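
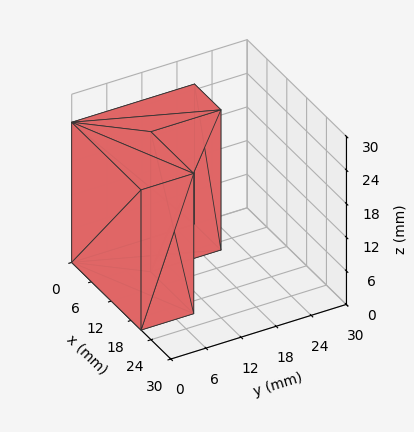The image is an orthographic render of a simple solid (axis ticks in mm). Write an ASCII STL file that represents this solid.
Reading the render: the shape is an L-shaped prism: outer 21 × 21 mm, arm thicknesses ≈ 9 mm (horizontal) and 8 mm (vertical), extruded 25 mm in z (dimensions read to the nearest mm from the axis ticks). For the STL, each face is triangulated and given an outward normal.

solid part
  facet normal 0.0000 0.0000 -1.0000
    outer loop
      vertex 21.000 9.000 0.000
      vertex 21.000 0.000 0.000
      vertex 0.000 0.000 0.000
    endloop
  endfacet
  facet normal 0.0000 0.0000 -1.0000
    outer loop
      vertex 8.000 9.000 0.000
      vertex 21.000 9.000 0.000
      vertex 0.000 0.000 0.000
    endloop
  endfacet
  facet normal 0.0000 0.0000 -1.0000
    outer loop
      vertex 8.000 21.000 0.000
      vertex 8.000 9.000 0.000
      vertex 0.000 0.000 0.000
    endloop
  endfacet
  facet normal 0.0000 0.0000 -1.0000
    outer loop
      vertex 0.000 21.000 0.000
      vertex 8.000 21.000 0.000
      vertex 0.000 0.000 0.000
    endloop
  endfacet
  facet normal 0.0000 0.0000 1.0000
    outer loop
      vertex 0.000 0.000 25.000
      vertex 21.000 0.000 25.000
      vertex 21.000 9.000 25.000
    endloop
  endfacet
  facet normal 0.0000 0.0000 1.0000
    outer loop
      vertex 0.000 0.000 25.000
      vertex 21.000 9.000 25.000
      vertex 8.000 9.000 25.000
    endloop
  endfacet
  facet normal 0.0000 0.0000 1.0000
    outer loop
      vertex 0.000 0.000 25.000
      vertex 8.000 9.000 25.000
      vertex 8.000 21.000 25.000
    endloop
  endfacet
  facet normal 0.0000 0.0000 1.0000
    outer loop
      vertex 0.000 0.000 25.000
      vertex 8.000 21.000 25.000
      vertex 0.000 21.000 25.000
    endloop
  endfacet
  facet normal 0.0000 -1.0000 0.0000
    outer loop
      vertex 0.000 0.000 0.000
      vertex 21.000 0.000 0.000
      vertex 21.000 0.000 25.000
    endloop
  endfacet
  facet normal 0.0000 -1.0000 0.0000
    outer loop
      vertex 0.000 0.000 0.000
      vertex 21.000 0.000 25.000
      vertex 0.000 0.000 25.000
    endloop
  endfacet
  facet normal 1.0000 0.0000 0.0000
    outer loop
      vertex 21.000 0.000 0.000
      vertex 21.000 9.000 0.000
      vertex 21.000 9.000 25.000
    endloop
  endfacet
  facet normal 1.0000 0.0000 0.0000
    outer loop
      vertex 21.000 0.000 0.000
      vertex 21.000 9.000 25.000
      vertex 21.000 0.000 25.000
    endloop
  endfacet
  facet normal 0.0000 1.0000 0.0000
    outer loop
      vertex 21.000 9.000 0.000
      vertex 8.000 9.000 0.000
      vertex 8.000 9.000 25.000
    endloop
  endfacet
  facet normal 0.0000 1.0000 0.0000
    outer loop
      vertex 21.000 9.000 0.000
      vertex 8.000 9.000 25.000
      vertex 21.000 9.000 25.000
    endloop
  endfacet
  facet normal 1.0000 0.0000 0.0000
    outer loop
      vertex 8.000 9.000 0.000
      vertex 8.000 21.000 0.000
      vertex 8.000 21.000 25.000
    endloop
  endfacet
  facet normal 1.0000 0.0000 0.0000
    outer loop
      vertex 8.000 9.000 0.000
      vertex 8.000 21.000 25.000
      vertex 8.000 9.000 25.000
    endloop
  endfacet
  facet normal 0.0000 1.0000 0.0000
    outer loop
      vertex 8.000 21.000 0.000
      vertex 0.000 21.000 0.000
      vertex 0.000 21.000 25.000
    endloop
  endfacet
  facet normal 0.0000 1.0000 0.0000
    outer loop
      vertex 8.000 21.000 0.000
      vertex 0.000 21.000 25.000
      vertex 8.000 21.000 25.000
    endloop
  endfacet
  facet normal -1.0000 0.0000 0.0000
    outer loop
      vertex 0.000 21.000 0.000
      vertex 0.000 0.000 0.000
      vertex 0.000 0.000 25.000
    endloop
  endfacet
  facet normal -1.0000 0.0000 0.0000
    outer loop
      vertex 0.000 21.000 0.000
      vertex 0.000 0.000 25.000
      vertex 0.000 21.000 25.000
    endloop
  endfacet
endsolid part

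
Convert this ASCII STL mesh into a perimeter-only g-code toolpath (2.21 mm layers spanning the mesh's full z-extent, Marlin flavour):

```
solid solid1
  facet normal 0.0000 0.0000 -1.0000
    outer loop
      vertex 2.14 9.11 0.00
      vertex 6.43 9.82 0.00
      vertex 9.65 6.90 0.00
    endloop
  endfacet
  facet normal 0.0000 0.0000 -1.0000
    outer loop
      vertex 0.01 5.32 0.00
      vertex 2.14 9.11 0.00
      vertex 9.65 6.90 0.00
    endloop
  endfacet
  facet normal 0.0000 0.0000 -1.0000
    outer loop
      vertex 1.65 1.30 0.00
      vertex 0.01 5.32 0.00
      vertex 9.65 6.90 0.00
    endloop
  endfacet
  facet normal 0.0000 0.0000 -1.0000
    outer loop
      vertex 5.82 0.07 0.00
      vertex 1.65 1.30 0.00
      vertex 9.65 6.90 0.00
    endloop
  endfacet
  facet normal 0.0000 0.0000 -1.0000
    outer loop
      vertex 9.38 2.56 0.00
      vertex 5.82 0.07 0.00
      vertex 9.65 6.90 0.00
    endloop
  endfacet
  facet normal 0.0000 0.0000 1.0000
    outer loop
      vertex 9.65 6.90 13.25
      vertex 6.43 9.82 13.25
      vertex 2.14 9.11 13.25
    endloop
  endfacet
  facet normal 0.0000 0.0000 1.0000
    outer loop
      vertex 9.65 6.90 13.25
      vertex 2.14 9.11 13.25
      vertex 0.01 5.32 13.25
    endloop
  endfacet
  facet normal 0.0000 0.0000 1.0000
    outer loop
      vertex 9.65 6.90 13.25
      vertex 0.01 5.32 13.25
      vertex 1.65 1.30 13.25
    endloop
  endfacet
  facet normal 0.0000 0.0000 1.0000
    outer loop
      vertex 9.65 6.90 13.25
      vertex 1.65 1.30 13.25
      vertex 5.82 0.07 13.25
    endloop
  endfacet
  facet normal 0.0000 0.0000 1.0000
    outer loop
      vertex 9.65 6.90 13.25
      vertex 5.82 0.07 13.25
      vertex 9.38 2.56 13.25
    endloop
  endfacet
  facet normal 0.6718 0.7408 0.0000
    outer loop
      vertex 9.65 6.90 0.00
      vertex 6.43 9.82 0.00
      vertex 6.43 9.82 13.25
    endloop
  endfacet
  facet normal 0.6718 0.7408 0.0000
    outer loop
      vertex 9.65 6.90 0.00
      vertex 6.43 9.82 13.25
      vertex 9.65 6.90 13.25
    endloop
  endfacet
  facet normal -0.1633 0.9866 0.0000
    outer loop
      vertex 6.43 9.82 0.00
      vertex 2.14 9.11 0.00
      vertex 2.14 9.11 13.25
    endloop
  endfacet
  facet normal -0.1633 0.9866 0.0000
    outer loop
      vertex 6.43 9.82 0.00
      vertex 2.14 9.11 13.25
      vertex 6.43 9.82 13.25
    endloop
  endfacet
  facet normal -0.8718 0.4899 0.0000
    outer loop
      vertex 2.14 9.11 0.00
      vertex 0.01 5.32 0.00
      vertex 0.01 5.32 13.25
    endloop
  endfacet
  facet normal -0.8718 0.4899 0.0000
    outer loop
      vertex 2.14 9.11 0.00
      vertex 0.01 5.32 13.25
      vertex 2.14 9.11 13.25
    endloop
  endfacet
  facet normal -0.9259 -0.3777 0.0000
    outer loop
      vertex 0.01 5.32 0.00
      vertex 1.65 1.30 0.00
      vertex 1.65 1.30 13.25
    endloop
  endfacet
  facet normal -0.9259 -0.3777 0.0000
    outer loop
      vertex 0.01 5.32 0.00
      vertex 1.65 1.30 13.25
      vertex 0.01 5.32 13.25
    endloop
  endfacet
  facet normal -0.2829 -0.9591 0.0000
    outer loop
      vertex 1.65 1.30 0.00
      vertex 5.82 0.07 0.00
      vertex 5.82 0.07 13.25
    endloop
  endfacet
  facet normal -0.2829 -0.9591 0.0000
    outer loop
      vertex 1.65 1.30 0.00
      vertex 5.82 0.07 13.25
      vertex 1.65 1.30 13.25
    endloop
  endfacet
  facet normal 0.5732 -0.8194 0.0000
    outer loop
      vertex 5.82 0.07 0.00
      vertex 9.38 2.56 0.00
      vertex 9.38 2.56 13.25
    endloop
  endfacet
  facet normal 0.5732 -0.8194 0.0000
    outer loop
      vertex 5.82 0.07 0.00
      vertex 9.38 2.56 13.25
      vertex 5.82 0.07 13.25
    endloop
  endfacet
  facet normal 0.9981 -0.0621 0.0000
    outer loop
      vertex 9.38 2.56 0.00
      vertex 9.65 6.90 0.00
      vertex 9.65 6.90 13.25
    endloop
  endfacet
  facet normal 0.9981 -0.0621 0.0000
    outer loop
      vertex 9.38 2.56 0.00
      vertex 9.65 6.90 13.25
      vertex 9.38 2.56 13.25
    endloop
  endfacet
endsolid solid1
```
; perimeter-only toolpath
G21 ; units = mm
G90 ; absolute positioning
G28 ; home
; layer 1
G0 Z2.21
G0 X9.65 Y6.90
G1 X6.43 Y9.82
G1 X2.14 Y9.11
G1 X0.01 Y5.32
G1 X1.65 Y1.30
G1 X5.82 Y0.07
G1 X9.38 Y2.56
G1 X9.65 Y6.90
; layer 2
G0 Z4.42
G0 X9.65 Y6.90
G1 X6.43 Y9.82
G1 X2.14 Y9.11
G1 X0.01 Y5.32
G1 X1.65 Y1.30
G1 X5.82 Y0.07
G1 X9.38 Y2.56
G1 X9.65 Y6.90
; layer 3
G0 Z6.62
G0 X9.65 Y6.90
G1 X6.43 Y9.82
G1 X2.14 Y9.11
G1 X0.01 Y5.32
G1 X1.65 Y1.30
G1 X5.82 Y0.07
G1 X9.38 Y2.56
G1 X9.65 Y6.90
; layer 4
G0 Z8.83
G0 X9.65 Y6.90
G1 X6.43 Y9.82
G1 X2.14 Y9.11
G1 X0.01 Y5.32
G1 X1.65 Y1.30
G1 X5.82 Y0.07
G1 X9.38 Y2.56
G1 X9.65 Y6.90
; layer 5
G0 Z11.04
G0 X9.65 Y6.90
G1 X6.43 Y9.82
G1 X2.14 Y9.11
G1 X0.01 Y5.32
G1 X1.65 Y1.30
G1 X5.82 Y0.07
G1 X9.38 Y2.56
G1 X9.65 Y6.90
; layer 6
G0 Z13.25
G0 X9.65 Y6.90
G1 X6.43 Y9.82
G1 X2.14 Y9.11
G1 X0.01 Y5.32
G1 X1.65 Y1.30
G1 X5.82 Y0.07
G1 X9.38 Y2.56
G1 X9.65 Y6.90
M2 ; end

The solid is a regular 7-sided prism (a cylinder approximated with 7 flat sides), circumscribed radius ≈ 5.01 mm, height ≈ 13.2 mm. Slicing at Δz = 2.21 mm — 6 equal slices spanning the solid's height, so layer i sits at z = i·h/6 — gives 6 non-empty perimeters. Each is a 7-segment closed polygon; G0 lifts to the layer z and rapids to the start vertex, then G1 traces the edges.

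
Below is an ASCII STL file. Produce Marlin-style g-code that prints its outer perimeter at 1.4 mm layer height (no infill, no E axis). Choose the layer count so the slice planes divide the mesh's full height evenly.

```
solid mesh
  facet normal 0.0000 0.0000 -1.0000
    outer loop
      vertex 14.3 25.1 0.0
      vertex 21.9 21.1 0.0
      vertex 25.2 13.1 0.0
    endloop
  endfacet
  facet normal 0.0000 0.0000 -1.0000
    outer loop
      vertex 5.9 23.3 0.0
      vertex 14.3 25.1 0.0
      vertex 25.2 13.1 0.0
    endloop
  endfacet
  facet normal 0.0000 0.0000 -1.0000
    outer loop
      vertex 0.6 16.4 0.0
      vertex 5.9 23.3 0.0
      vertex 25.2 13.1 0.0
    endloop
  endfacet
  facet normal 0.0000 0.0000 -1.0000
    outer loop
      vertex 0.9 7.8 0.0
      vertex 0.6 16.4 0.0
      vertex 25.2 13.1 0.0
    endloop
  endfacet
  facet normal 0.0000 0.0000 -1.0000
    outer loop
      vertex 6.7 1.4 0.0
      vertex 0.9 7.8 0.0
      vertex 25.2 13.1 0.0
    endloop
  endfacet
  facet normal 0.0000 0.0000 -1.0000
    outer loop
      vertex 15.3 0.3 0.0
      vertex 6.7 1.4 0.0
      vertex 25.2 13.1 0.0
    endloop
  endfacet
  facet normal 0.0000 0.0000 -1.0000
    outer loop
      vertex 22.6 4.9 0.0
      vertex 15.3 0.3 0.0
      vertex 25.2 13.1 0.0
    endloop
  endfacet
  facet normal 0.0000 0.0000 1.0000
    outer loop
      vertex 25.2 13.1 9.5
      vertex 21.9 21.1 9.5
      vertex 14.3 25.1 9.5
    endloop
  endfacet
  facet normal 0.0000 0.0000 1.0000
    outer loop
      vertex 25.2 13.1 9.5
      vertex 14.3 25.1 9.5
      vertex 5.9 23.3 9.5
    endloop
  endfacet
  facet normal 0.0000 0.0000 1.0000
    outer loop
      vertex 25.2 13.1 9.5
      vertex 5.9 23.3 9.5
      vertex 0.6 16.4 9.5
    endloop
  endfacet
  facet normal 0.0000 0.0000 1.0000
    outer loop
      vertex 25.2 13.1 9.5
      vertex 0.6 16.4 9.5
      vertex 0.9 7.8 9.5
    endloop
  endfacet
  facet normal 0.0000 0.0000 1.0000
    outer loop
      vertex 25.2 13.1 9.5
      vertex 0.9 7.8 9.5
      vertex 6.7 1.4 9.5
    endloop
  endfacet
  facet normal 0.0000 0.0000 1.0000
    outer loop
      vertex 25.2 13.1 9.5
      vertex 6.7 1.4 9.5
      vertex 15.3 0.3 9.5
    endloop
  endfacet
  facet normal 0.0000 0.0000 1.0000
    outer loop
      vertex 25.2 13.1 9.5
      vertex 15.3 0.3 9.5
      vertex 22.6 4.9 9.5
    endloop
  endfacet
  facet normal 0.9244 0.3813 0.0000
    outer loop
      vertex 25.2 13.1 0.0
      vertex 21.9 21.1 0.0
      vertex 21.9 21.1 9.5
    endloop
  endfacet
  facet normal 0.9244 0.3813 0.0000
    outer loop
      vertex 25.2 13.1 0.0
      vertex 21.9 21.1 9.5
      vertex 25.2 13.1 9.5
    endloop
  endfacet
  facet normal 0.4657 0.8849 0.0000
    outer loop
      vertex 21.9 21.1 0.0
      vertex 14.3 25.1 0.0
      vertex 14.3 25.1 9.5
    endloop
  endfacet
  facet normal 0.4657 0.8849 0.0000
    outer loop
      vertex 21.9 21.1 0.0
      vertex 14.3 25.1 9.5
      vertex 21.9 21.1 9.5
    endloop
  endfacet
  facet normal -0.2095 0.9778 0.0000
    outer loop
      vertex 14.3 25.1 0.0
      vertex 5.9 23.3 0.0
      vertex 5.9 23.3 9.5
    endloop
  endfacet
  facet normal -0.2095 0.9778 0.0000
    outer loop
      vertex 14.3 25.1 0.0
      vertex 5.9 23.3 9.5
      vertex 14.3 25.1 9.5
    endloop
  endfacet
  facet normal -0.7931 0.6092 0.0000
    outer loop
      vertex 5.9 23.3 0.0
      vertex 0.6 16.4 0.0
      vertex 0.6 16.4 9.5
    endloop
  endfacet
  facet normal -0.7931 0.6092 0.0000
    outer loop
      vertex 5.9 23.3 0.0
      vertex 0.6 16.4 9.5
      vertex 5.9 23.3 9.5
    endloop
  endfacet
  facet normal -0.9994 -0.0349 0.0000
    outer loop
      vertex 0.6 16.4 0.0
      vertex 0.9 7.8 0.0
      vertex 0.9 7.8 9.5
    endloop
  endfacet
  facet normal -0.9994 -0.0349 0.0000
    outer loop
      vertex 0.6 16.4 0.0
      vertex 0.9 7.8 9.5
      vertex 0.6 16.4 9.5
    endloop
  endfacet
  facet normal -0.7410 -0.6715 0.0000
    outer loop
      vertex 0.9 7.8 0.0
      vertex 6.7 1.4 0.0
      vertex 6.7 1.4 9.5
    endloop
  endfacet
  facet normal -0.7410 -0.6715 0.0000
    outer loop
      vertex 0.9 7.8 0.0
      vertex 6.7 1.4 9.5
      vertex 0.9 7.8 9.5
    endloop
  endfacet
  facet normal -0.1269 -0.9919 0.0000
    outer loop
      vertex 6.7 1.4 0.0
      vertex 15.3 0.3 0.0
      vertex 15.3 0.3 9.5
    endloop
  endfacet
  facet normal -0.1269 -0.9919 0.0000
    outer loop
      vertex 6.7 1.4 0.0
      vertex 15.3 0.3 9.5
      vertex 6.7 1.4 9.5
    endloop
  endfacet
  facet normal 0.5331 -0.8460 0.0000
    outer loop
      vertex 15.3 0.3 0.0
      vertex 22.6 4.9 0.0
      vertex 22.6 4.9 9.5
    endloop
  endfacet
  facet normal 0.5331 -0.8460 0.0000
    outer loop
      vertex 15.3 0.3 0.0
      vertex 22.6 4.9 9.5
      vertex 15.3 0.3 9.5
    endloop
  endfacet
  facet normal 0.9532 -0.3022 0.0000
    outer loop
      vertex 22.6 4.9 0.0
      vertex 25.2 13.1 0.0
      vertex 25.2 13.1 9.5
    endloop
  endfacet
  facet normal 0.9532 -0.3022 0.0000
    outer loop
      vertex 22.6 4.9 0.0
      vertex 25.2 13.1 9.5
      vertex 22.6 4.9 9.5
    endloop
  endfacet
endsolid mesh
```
; perimeter-only toolpath
G21 ; units = mm
G90 ; absolute positioning
G28 ; home
; layer 1
G0 Z1.4
G0 X25.2 Y13.1
G1 X21.9 Y21.1
G1 X14.3 Y25.1
G1 X5.9 Y23.3
G1 X0.6 Y16.4
G1 X0.9 Y7.8
G1 X6.7 Y1.4
G1 X15.3 Y0.3
G1 X22.6 Y4.9
G1 X25.2 Y13.1
; layer 2
G0 Z2.7
G0 X25.2 Y13.1
G1 X21.9 Y21.1
G1 X14.3 Y25.1
G1 X5.9 Y23.3
G1 X0.6 Y16.4
G1 X0.9 Y7.8
G1 X6.7 Y1.4
G1 X15.3 Y0.3
G1 X22.6 Y4.9
G1 X25.2 Y13.1
; layer 3
G0 Z4.1
G0 X25.2 Y13.1
G1 X21.9 Y21.1
G1 X14.3 Y25.1
G1 X5.9 Y23.3
G1 X0.6 Y16.4
G1 X0.9 Y7.8
G1 X6.7 Y1.4
G1 X15.3 Y0.3
G1 X22.6 Y4.9
G1 X25.2 Y13.1
; layer 4
G0 Z5.4
G0 X25.2 Y13.1
G1 X21.9 Y21.1
G1 X14.3 Y25.1
G1 X5.9 Y23.3
G1 X0.6 Y16.4
G1 X0.9 Y7.8
G1 X6.7 Y1.4
G1 X15.3 Y0.3
G1 X22.6 Y4.9
G1 X25.2 Y13.1
; layer 5
G0 Z6.8
G0 X25.2 Y13.1
G1 X21.9 Y21.1
G1 X14.3 Y25.1
G1 X5.9 Y23.3
G1 X0.6 Y16.4
G1 X0.9 Y7.8
G1 X6.7 Y1.4
G1 X15.3 Y0.3
G1 X22.6 Y4.9
G1 X25.2 Y13.1
; layer 6
G0 Z8.1
G0 X25.2 Y13.1
G1 X21.9 Y21.1
G1 X14.3 Y25.1
G1 X5.9 Y23.3
G1 X0.6 Y16.4
G1 X0.9 Y7.8
G1 X6.7 Y1.4
G1 X15.3 Y0.3
G1 X22.6 Y4.9
G1 X25.2 Y13.1
; layer 7
G0 Z9.5
G0 X25.2 Y13.1
G1 X21.9 Y21.1
G1 X14.3 Y25.1
G1 X5.9 Y23.3
G1 X0.6 Y16.4
G1 X0.9 Y7.8
G1 X6.7 Y1.4
G1 X15.3 Y0.3
G1 X22.6 Y4.9
G1 X25.2 Y13.1
M2 ; end

The solid is a regular 9-sided prism (a cylinder approximated with 9 flat sides), circumscribed radius ≈ 12.6 mm, height ≈ 9.5 mm. Slicing at Δz = 1.4 mm — 7 equal slices spanning the solid's height, so layer i sits at z = i·h/7 — gives 7 non-empty perimeters. Each is a 9-segment closed polygon; G0 lifts to the layer z and rapids to the start vertex, then G1 traces the edges.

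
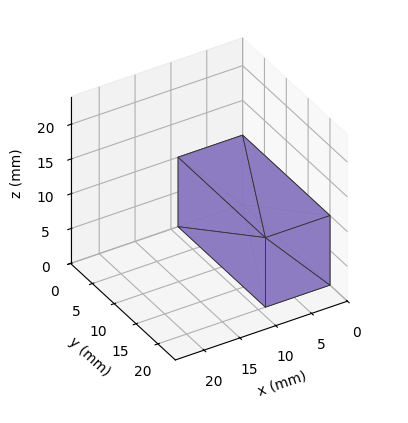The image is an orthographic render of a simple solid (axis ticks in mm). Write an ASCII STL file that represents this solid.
Reading the render: the shape is a rectangular box, roughly 9 × 20 mm footprint and 10 mm tall (dimensions read to the nearest mm from the axis ticks). For the STL, each face is triangulated and given an outward normal.

solid part
  facet normal 0.0000 0.0000 -1.0000
    outer loop
      vertex 9.0 20.0 0.0
      vertex 9.0 0.0 0.0
      vertex 0.0 0.0 0.0
    endloop
  endfacet
  facet normal 0.0000 0.0000 -1.0000
    outer loop
      vertex 0.0 20.0 0.0
      vertex 9.0 20.0 0.0
      vertex 0.0 0.0 0.0
    endloop
  endfacet
  facet normal 0.0000 0.0000 1.0000
    outer loop
      vertex 0.0 0.0 10.0
      vertex 9.0 0.0 10.0
      vertex 9.0 20.0 10.0
    endloop
  endfacet
  facet normal 0.0000 0.0000 1.0000
    outer loop
      vertex 0.0 0.0 10.0
      vertex 9.0 20.0 10.0
      vertex 0.0 20.0 10.0
    endloop
  endfacet
  facet normal 0.0000 -1.0000 0.0000
    outer loop
      vertex 0.0 0.0 0.0
      vertex 9.0 0.0 0.0
      vertex 9.0 0.0 10.0
    endloop
  endfacet
  facet normal 0.0000 -1.0000 0.0000
    outer loop
      vertex 0.0 0.0 0.0
      vertex 9.0 0.0 10.0
      vertex 0.0 0.0 10.0
    endloop
  endfacet
  facet normal 0.0000 1.0000 0.0000
    outer loop
      vertex 9.0 20.0 10.0
      vertex 9.0 20.0 0.0
      vertex 0.0 20.0 0.0
    endloop
  endfacet
  facet normal 0.0000 1.0000 0.0000
    outer loop
      vertex 0.0 20.0 10.0
      vertex 9.0 20.0 10.0
      vertex 0.0 20.0 0.0
    endloop
  endfacet
  facet normal -1.0000 0.0000 0.0000
    outer loop
      vertex 0.0 20.0 10.0
      vertex 0.0 20.0 0.0
      vertex 0.0 0.0 0.0
    endloop
  endfacet
  facet normal -1.0000 0.0000 0.0000
    outer loop
      vertex 0.0 0.0 10.0
      vertex 0.0 20.0 10.0
      vertex 0.0 0.0 0.0
    endloop
  endfacet
  facet normal 1.0000 0.0000 0.0000
    outer loop
      vertex 9.0 0.0 0.0
      vertex 9.0 20.0 0.0
      vertex 9.0 20.0 10.0
    endloop
  endfacet
  facet normal 1.0000 0.0000 0.0000
    outer loop
      vertex 9.0 0.0 0.0
      vertex 9.0 20.0 10.0
      vertex 9.0 0.0 10.0
    endloop
  endfacet
endsolid part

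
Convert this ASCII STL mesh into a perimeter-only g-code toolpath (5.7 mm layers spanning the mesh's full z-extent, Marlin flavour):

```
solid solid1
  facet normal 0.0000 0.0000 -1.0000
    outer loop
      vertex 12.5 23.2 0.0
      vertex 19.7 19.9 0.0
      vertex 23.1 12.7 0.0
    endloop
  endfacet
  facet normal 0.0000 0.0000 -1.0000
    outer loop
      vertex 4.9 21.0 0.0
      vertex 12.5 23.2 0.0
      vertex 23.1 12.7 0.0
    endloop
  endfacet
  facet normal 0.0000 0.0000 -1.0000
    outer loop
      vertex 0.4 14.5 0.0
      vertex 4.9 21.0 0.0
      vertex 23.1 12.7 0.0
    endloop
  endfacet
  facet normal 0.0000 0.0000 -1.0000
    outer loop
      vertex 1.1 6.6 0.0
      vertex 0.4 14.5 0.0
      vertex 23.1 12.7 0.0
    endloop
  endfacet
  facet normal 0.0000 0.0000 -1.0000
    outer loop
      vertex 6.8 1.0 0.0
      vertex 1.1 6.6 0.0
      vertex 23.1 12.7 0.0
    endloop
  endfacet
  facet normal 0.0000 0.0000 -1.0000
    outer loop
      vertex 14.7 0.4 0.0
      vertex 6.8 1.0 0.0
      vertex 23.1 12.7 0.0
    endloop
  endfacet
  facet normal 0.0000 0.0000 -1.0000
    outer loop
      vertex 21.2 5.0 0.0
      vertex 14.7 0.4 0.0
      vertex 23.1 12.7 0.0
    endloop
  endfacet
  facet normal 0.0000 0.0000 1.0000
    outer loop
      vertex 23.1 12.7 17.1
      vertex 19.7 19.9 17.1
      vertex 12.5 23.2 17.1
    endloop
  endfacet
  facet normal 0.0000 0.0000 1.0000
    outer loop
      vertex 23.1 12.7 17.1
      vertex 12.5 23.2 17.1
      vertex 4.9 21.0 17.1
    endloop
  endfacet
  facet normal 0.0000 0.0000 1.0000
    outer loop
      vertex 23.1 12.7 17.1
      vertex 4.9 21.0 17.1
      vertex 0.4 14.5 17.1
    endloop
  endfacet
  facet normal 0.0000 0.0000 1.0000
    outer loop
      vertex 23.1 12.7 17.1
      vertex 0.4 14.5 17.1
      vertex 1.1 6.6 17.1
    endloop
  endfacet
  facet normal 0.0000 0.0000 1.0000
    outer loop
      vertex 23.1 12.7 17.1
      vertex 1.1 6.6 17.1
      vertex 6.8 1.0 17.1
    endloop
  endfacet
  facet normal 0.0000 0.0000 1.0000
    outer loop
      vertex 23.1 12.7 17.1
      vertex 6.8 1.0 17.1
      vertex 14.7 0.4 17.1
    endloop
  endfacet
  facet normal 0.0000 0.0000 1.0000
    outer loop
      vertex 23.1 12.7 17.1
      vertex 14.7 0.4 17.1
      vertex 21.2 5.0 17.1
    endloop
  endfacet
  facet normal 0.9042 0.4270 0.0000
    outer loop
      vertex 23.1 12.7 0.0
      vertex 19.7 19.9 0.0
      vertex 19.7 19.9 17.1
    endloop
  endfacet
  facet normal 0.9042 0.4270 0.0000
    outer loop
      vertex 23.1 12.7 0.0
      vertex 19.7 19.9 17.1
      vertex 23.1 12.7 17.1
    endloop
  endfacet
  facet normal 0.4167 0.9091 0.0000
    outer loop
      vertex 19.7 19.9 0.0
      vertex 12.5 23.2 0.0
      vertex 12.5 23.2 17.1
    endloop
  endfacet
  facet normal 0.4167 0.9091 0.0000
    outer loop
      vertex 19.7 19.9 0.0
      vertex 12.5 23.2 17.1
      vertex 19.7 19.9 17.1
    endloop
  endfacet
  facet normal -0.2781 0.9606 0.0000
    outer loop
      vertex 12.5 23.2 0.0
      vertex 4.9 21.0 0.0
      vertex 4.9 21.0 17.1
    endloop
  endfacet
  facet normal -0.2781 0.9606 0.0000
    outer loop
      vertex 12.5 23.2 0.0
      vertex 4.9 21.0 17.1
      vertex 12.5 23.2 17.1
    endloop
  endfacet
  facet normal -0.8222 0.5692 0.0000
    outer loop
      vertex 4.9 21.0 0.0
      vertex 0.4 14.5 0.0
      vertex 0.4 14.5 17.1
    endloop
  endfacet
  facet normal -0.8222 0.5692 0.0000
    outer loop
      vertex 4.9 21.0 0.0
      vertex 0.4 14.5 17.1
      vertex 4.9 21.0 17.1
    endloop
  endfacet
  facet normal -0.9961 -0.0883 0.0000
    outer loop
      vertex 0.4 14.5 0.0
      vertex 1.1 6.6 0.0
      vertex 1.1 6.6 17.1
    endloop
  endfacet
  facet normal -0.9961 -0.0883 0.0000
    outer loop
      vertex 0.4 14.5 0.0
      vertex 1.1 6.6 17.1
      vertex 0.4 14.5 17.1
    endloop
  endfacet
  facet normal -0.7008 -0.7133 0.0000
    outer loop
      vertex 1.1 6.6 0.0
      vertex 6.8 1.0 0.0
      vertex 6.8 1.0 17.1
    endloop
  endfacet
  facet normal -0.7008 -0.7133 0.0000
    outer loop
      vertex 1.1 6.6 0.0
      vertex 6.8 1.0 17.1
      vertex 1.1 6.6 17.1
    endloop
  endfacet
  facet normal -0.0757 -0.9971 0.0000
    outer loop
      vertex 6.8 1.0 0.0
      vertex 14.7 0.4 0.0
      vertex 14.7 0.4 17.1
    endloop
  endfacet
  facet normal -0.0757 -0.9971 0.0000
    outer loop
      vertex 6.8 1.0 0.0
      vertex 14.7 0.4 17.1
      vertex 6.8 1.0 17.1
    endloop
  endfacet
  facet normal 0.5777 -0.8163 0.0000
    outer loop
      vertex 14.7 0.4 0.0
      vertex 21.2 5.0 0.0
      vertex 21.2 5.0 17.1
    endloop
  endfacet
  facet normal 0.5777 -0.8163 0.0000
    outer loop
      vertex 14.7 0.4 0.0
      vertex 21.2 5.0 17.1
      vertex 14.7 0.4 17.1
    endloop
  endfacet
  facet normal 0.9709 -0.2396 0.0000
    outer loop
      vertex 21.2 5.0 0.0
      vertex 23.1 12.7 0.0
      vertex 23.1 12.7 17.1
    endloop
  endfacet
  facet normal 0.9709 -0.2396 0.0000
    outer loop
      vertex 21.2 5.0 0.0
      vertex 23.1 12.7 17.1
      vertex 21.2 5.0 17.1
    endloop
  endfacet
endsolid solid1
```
; perimeter-only toolpath
G21 ; units = mm
G90 ; absolute positioning
G28 ; home
; layer 1
G0 Z5.7
G0 X23.1 Y12.7
G1 X19.7 Y19.9
G1 X12.5 Y23.2
G1 X4.9 Y21.0
G1 X0.4 Y14.5
G1 X1.1 Y6.6
G1 X6.8 Y1.0
G1 X14.7 Y0.4
G1 X21.2 Y5.0
G1 X23.1 Y12.7
; layer 2
G0 Z11.4
G0 X23.1 Y12.7
G1 X19.7 Y19.9
G1 X12.5 Y23.2
G1 X4.9 Y21.0
G1 X0.4 Y14.5
G1 X1.1 Y6.6
G1 X6.8 Y1.0
G1 X14.7 Y0.4
G1 X21.2 Y5.0
G1 X23.1 Y12.7
; layer 3
G0 Z17.1
G0 X23.1 Y12.7
G1 X19.7 Y19.9
G1 X12.5 Y23.2
G1 X4.9 Y21.0
G1 X0.4 Y14.5
G1 X1.1 Y6.6
G1 X6.8 Y1.0
G1 X14.7 Y0.4
G1 X21.2 Y5.0
G1 X23.1 Y12.7
M2 ; end

The solid is a regular 9-sided prism (a cylinder approximated with 9 flat sides), circumscribed radius ≈ 11.6 mm, height ≈ 17.1 mm. Slicing at Δz = 5.7 mm — 3 equal slices spanning the solid's height, so layer i sits at z = i·h/3 — gives 3 non-empty perimeters. Each is a 9-segment closed polygon; G0 lifts to the layer z and rapids to the start vertex, then G1 traces the edges.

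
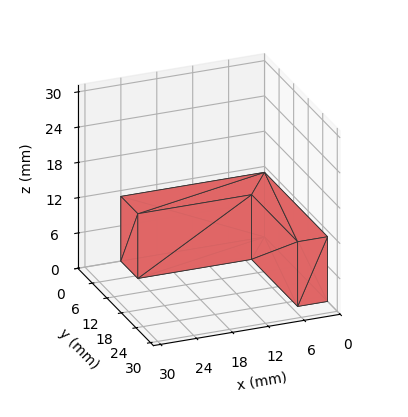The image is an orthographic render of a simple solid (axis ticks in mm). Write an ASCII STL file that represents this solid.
Reading the render: the shape is an L-shaped prism: outer 24 × 26 mm, arm thicknesses ≈ 7 mm (horizontal) and 5 mm (vertical), extruded 11 mm in z (dimensions read to the nearest mm from the axis ticks). For the STL, each face is triangulated and given an outward normal.

solid part
  facet normal 0.0000 0.0000 -1.0000
    outer loop
      vertex 24.00 7.00 0.00
      vertex 24.00 0.00 0.00
      vertex 0.00 0.00 0.00
    endloop
  endfacet
  facet normal 0.0000 0.0000 -1.0000
    outer loop
      vertex 5.00 7.00 0.00
      vertex 24.00 7.00 0.00
      vertex 0.00 0.00 0.00
    endloop
  endfacet
  facet normal 0.0000 0.0000 -1.0000
    outer loop
      vertex 5.00 26.00 0.00
      vertex 5.00 7.00 0.00
      vertex 0.00 0.00 0.00
    endloop
  endfacet
  facet normal 0.0000 0.0000 -1.0000
    outer loop
      vertex 0.00 26.00 0.00
      vertex 5.00 26.00 0.00
      vertex 0.00 0.00 0.00
    endloop
  endfacet
  facet normal 0.0000 0.0000 1.0000
    outer loop
      vertex 0.00 0.00 11.00
      vertex 24.00 0.00 11.00
      vertex 24.00 7.00 11.00
    endloop
  endfacet
  facet normal 0.0000 0.0000 1.0000
    outer loop
      vertex 0.00 0.00 11.00
      vertex 24.00 7.00 11.00
      vertex 5.00 7.00 11.00
    endloop
  endfacet
  facet normal 0.0000 0.0000 1.0000
    outer loop
      vertex 0.00 0.00 11.00
      vertex 5.00 7.00 11.00
      vertex 5.00 26.00 11.00
    endloop
  endfacet
  facet normal 0.0000 0.0000 1.0000
    outer loop
      vertex 0.00 0.00 11.00
      vertex 5.00 26.00 11.00
      vertex 0.00 26.00 11.00
    endloop
  endfacet
  facet normal 0.0000 -1.0000 0.0000
    outer loop
      vertex 0.00 0.00 0.00
      vertex 24.00 0.00 0.00
      vertex 24.00 0.00 11.00
    endloop
  endfacet
  facet normal 0.0000 -1.0000 0.0000
    outer loop
      vertex 0.00 0.00 0.00
      vertex 24.00 0.00 11.00
      vertex 0.00 0.00 11.00
    endloop
  endfacet
  facet normal 1.0000 0.0000 0.0000
    outer loop
      vertex 24.00 0.00 0.00
      vertex 24.00 7.00 0.00
      vertex 24.00 7.00 11.00
    endloop
  endfacet
  facet normal 1.0000 0.0000 0.0000
    outer loop
      vertex 24.00 0.00 0.00
      vertex 24.00 7.00 11.00
      vertex 24.00 0.00 11.00
    endloop
  endfacet
  facet normal 0.0000 1.0000 0.0000
    outer loop
      vertex 24.00 7.00 0.00
      vertex 5.00 7.00 0.00
      vertex 5.00 7.00 11.00
    endloop
  endfacet
  facet normal 0.0000 1.0000 0.0000
    outer loop
      vertex 24.00 7.00 0.00
      vertex 5.00 7.00 11.00
      vertex 24.00 7.00 11.00
    endloop
  endfacet
  facet normal 1.0000 0.0000 0.0000
    outer loop
      vertex 5.00 7.00 0.00
      vertex 5.00 26.00 0.00
      vertex 5.00 26.00 11.00
    endloop
  endfacet
  facet normal 1.0000 0.0000 0.0000
    outer loop
      vertex 5.00 7.00 0.00
      vertex 5.00 26.00 11.00
      vertex 5.00 7.00 11.00
    endloop
  endfacet
  facet normal 0.0000 1.0000 0.0000
    outer loop
      vertex 5.00 26.00 0.00
      vertex 0.00 26.00 0.00
      vertex 0.00 26.00 11.00
    endloop
  endfacet
  facet normal 0.0000 1.0000 0.0000
    outer loop
      vertex 5.00 26.00 0.00
      vertex 0.00 26.00 11.00
      vertex 5.00 26.00 11.00
    endloop
  endfacet
  facet normal -1.0000 0.0000 0.0000
    outer loop
      vertex 0.00 26.00 0.00
      vertex 0.00 0.00 0.00
      vertex 0.00 0.00 11.00
    endloop
  endfacet
  facet normal -1.0000 0.0000 0.0000
    outer loop
      vertex 0.00 26.00 0.00
      vertex 0.00 0.00 11.00
      vertex 0.00 26.00 11.00
    endloop
  endfacet
endsolid part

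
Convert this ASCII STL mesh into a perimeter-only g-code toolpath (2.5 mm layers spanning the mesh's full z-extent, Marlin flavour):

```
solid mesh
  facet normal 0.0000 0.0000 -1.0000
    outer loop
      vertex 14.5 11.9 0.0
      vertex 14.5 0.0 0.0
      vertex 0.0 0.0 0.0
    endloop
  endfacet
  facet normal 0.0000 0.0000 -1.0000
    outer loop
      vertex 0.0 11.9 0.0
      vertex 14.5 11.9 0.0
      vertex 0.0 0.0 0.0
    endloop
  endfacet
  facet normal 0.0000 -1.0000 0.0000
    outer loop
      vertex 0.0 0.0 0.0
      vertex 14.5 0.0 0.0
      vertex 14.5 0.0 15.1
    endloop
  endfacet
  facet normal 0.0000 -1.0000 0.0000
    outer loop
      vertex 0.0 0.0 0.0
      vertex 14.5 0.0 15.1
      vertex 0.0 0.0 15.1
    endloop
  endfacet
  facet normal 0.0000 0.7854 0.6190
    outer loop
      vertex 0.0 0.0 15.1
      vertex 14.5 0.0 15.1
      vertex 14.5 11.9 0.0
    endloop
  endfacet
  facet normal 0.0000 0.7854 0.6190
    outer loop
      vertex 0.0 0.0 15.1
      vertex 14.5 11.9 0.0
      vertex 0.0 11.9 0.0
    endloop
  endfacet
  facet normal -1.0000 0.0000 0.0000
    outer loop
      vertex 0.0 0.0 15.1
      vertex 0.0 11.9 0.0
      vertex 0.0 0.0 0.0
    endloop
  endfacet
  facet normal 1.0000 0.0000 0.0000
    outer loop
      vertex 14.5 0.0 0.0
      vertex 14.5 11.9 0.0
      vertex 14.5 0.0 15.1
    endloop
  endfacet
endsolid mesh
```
; perimeter-only toolpath
G21 ; units = mm
G90 ; absolute positioning
G28 ; home
; layer 1
G0 Z2.5
G0 X0.0 Y0.0
G1 X14.5 Y0.0
G1 X14.5 Y9.9
G1 X0.0 Y9.9
G1 X0.0 Y0.0
; layer 2
G0 Z5.0
G0 X0.0 Y0.0
G1 X14.5 Y0.0
G1 X14.5 Y7.9
G1 X0.0 Y7.9
G1 X0.0 Y0.0
; layer 3
G0 Z7.5
G0 X0.0 Y0.0
G1 X14.5 Y0.0
G1 X14.5 Y6.0
G1 X0.0 Y6.0
G1 X0.0 Y0.0
; layer 4
G0 Z10.1
G0 X0.0 Y0.0
G1 X14.5 Y0.0
G1 X14.5 Y4.0
G1 X0.0 Y4.0
G1 X0.0 Y0.0
; layer 5
G0 Z12.6
G0 X0.0 Y0.0
G1 X14.5 Y0.0
G1 X14.5 Y2.0
G1 X0.0 Y2.0
G1 X0.0 Y0.0
M2 ; end

The solid is a wedge (ramp): 14.5 × 11.9 mm base, rising to 15.1 mm along the y=0 edge and sloping linearly to z=0 at y=11.9. Slicing at Δz = 2.5 mm — 6 equal slices spanning the solid's height, so layer i sits at z = i·h/6 — gives 5 non-empty perimeters. Each is a 4-segment closed polygon; G0 lifts to the layer z and rapids to the start vertex, then G1 traces the edges. The cross-section shrinks linearly with z (the slice at the apex is degenerate and omitted).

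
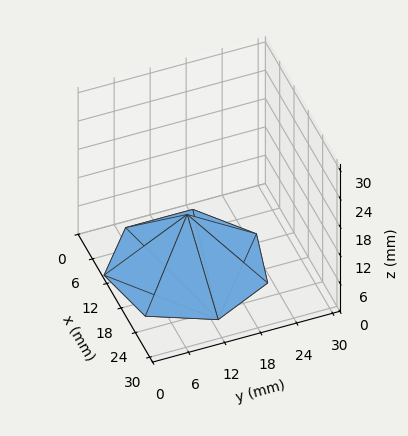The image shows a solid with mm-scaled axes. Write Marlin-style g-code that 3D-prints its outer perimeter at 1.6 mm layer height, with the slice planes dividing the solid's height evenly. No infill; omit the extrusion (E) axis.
Reading the render: the shape is a regular 7-sided pyramid, base circumscribed radius ≈ 13 mm, apex at z ≈ 11 mm (dimensions read to the nearest mm from the axis ticks). For the g-code, the solid's height is divided into equal slices at the stated Δz and each level perimeter traced with G1 moves after a G0 lift.

; perimeter-only toolpath
G21 ; units = mm
G90 ; absolute positioning
G28 ; home
; layer 1
G0 Z1.6
G0 X24.1 Y13.0
G1 X19.9 Y21.7
G1 X10.5 Y23.9
G1 X3.0 Y17.8
G1 X3.0 Y8.2
G1 X10.5 Y2.1
G1 X19.9 Y4.3
G1 X24.1 Y13.0
; layer 2
G0 Z3.1
G0 X22.3 Y13.0
G1 X18.8 Y20.3
G1 X10.9 Y22.1
G1 X4.6 Y17.0
G1 X4.6 Y9.0
G1 X10.9 Y3.9
G1 X18.8 Y5.7
G1 X22.3 Y13.0
; layer 3
G0 Z4.7
G0 X20.4 Y13.0
G1 X17.6 Y18.8
G1 X11.3 Y20.3
G1 X6.3 Y16.2
G1 X6.3 Y9.8
G1 X11.3 Y5.7
G1 X17.6 Y7.2
G1 X20.4 Y13.0
; layer 4
G0 Z6.3
G0 X18.6 Y13.0
G1 X16.5 Y17.4
G1 X11.8 Y18.4
G1 X8.0 Y15.4
G1 X8.0 Y10.6
G1 X11.8 Y7.6
G1 X16.5 Y8.6
G1 X18.6 Y13.0
; layer 5
G0 Z7.9
G0 X16.7 Y13.0
G1 X15.3 Y15.9
G1 X12.2 Y16.6
G1 X9.7 Y14.6
G1 X9.7 Y11.4
G1 X12.2 Y9.4
G1 X15.3 Y10.1
G1 X16.7 Y13.0
; layer 6
G0 Z9.4
G0 X14.9 Y13.0
G1 X14.2 Y14.5
G1 X12.6 Y14.8
G1 X11.3 Y13.8
G1 X11.3 Y12.2
G1 X12.6 Y11.2
G1 X14.2 Y11.5
G1 X14.9 Y13.0
M2 ; end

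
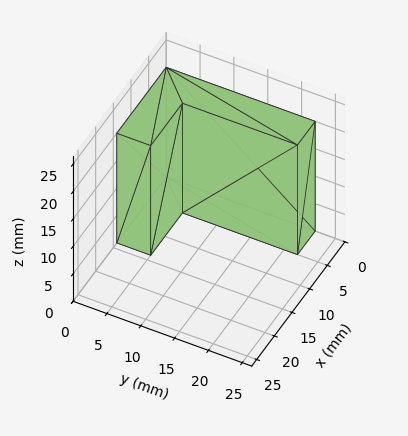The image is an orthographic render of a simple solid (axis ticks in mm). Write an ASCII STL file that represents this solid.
Reading the render: the shape is an L-shaped prism: outer 14 × 22 mm, arm thicknesses ≈ 5 mm (horizontal) and 5 mm (vertical), extruded 20 mm in z (dimensions read to the nearest mm from the axis ticks). For the STL, each face is triangulated and given an outward normal.

solid part
  facet normal 0.0000 0.0000 -1.0000
    outer loop
      vertex 14.0 5.0 0.0
      vertex 14.0 0.0 0.0
      vertex 0.0 0.0 0.0
    endloop
  endfacet
  facet normal 0.0000 0.0000 -1.0000
    outer loop
      vertex 5.0 5.0 0.0
      vertex 14.0 5.0 0.0
      vertex 0.0 0.0 0.0
    endloop
  endfacet
  facet normal 0.0000 0.0000 -1.0000
    outer loop
      vertex 5.0 22.0 0.0
      vertex 5.0 5.0 0.0
      vertex 0.0 0.0 0.0
    endloop
  endfacet
  facet normal 0.0000 0.0000 -1.0000
    outer loop
      vertex 0.0 22.0 0.0
      vertex 5.0 22.0 0.0
      vertex 0.0 0.0 0.0
    endloop
  endfacet
  facet normal 0.0000 0.0000 1.0000
    outer loop
      vertex 0.0 0.0 20.0
      vertex 14.0 0.0 20.0
      vertex 14.0 5.0 20.0
    endloop
  endfacet
  facet normal 0.0000 0.0000 1.0000
    outer loop
      vertex 0.0 0.0 20.0
      vertex 14.0 5.0 20.0
      vertex 5.0 5.0 20.0
    endloop
  endfacet
  facet normal 0.0000 0.0000 1.0000
    outer loop
      vertex 0.0 0.0 20.0
      vertex 5.0 5.0 20.0
      vertex 5.0 22.0 20.0
    endloop
  endfacet
  facet normal 0.0000 0.0000 1.0000
    outer loop
      vertex 0.0 0.0 20.0
      vertex 5.0 22.0 20.0
      vertex 0.0 22.0 20.0
    endloop
  endfacet
  facet normal 0.0000 -1.0000 0.0000
    outer loop
      vertex 0.0 0.0 0.0
      vertex 14.0 0.0 0.0
      vertex 14.0 0.0 20.0
    endloop
  endfacet
  facet normal 0.0000 -1.0000 0.0000
    outer loop
      vertex 0.0 0.0 0.0
      vertex 14.0 0.0 20.0
      vertex 0.0 0.0 20.0
    endloop
  endfacet
  facet normal 1.0000 0.0000 0.0000
    outer loop
      vertex 14.0 0.0 0.0
      vertex 14.0 5.0 0.0
      vertex 14.0 5.0 20.0
    endloop
  endfacet
  facet normal 1.0000 0.0000 0.0000
    outer loop
      vertex 14.0 0.0 0.0
      vertex 14.0 5.0 20.0
      vertex 14.0 0.0 20.0
    endloop
  endfacet
  facet normal 0.0000 1.0000 0.0000
    outer loop
      vertex 14.0 5.0 0.0
      vertex 5.0 5.0 0.0
      vertex 5.0 5.0 20.0
    endloop
  endfacet
  facet normal 0.0000 1.0000 0.0000
    outer loop
      vertex 14.0 5.0 0.0
      vertex 5.0 5.0 20.0
      vertex 14.0 5.0 20.0
    endloop
  endfacet
  facet normal 1.0000 0.0000 0.0000
    outer loop
      vertex 5.0 5.0 0.0
      vertex 5.0 22.0 0.0
      vertex 5.0 22.0 20.0
    endloop
  endfacet
  facet normal 1.0000 0.0000 0.0000
    outer loop
      vertex 5.0 5.0 0.0
      vertex 5.0 22.0 20.0
      vertex 5.0 5.0 20.0
    endloop
  endfacet
  facet normal 0.0000 1.0000 0.0000
    outer loop
      vertex 5.0 22.0 0.0
      vertex 0.0 22.0 0.0
      vertex 0.0 22.0 20.0
    endloop
  endfacet
  facet normal 0.0000 1.0000 0.0000
    outer loop
      vertex 5.0 22.0 0.0
      vertex 0.0 22.0 20.0
      vertex 5.0 22.0 20.0
    endloop
  endfacet
  facet normal -1.0000 0.0000 0.0000
    outer loop
      vertex 0.0 22.0 0.0
      vertex 0.0 0.0 0.0
      vertex 0.0 0.0 20.0
    endloop
  endfacet
  facet normal -1.0000 0.0000 0.0000
    outer loop
      vertex 0.0 22.0 0.0
      vertex 0.0 0.0 20.0
      vertex 0.0 22.0 20.0
    endloop
  endfacet
endsolid part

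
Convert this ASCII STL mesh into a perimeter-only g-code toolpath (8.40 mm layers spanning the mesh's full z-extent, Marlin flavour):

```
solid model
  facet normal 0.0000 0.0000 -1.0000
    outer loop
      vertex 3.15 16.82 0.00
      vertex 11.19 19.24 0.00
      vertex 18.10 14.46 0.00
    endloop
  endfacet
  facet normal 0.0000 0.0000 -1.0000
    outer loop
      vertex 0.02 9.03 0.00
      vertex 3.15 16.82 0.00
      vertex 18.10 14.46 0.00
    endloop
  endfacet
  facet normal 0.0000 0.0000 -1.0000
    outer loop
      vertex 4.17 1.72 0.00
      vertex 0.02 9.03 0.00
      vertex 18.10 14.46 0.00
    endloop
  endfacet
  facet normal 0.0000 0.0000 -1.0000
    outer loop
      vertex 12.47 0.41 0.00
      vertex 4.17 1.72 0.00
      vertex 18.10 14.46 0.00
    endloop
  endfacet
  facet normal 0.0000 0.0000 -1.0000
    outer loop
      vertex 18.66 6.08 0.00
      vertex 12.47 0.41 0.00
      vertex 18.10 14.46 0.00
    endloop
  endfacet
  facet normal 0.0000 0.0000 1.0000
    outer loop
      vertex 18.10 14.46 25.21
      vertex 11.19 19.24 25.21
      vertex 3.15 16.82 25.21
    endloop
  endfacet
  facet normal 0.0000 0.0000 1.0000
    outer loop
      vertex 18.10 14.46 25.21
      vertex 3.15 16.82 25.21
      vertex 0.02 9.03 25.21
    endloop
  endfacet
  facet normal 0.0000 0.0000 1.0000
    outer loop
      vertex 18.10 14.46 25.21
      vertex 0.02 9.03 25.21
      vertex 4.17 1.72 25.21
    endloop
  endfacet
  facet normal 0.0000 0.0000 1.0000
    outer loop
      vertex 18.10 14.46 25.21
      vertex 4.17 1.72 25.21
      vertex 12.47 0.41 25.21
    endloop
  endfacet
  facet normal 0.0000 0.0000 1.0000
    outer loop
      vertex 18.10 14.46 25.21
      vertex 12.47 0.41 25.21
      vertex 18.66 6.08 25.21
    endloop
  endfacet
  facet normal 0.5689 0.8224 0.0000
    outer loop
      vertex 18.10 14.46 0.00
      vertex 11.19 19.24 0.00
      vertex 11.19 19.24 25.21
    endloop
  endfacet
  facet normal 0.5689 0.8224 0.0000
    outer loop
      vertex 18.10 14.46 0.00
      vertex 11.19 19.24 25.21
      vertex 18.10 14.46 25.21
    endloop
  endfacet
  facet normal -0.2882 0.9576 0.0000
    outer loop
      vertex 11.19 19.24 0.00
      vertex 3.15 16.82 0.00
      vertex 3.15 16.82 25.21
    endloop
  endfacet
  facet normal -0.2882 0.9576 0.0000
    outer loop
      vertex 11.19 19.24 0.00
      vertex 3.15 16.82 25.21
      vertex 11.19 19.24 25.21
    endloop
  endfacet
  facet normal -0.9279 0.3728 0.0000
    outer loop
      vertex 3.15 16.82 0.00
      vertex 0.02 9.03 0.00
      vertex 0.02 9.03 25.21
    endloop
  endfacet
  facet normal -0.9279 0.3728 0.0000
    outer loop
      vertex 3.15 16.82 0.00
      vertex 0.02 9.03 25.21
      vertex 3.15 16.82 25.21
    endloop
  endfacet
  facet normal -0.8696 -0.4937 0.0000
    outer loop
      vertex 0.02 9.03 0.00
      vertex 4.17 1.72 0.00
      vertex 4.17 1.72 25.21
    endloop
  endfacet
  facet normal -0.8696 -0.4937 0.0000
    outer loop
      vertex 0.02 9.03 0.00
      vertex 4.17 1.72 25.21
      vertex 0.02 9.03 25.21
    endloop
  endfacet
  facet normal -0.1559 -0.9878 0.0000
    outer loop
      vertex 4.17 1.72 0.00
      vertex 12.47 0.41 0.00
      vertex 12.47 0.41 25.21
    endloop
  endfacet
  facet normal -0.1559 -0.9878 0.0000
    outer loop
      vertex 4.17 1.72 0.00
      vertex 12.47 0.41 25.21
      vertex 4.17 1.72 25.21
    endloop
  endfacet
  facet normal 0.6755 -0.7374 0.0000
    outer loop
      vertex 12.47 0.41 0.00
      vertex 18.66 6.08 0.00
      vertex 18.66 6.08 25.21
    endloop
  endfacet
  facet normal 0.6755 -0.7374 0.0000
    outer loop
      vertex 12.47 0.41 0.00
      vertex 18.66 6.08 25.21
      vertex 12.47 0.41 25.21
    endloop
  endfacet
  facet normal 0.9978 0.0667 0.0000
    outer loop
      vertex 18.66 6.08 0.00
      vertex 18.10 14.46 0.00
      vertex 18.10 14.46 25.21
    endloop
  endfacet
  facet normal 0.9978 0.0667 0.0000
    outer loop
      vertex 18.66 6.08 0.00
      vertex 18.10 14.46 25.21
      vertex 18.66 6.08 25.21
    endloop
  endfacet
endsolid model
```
; perimeter-only toolpath
G21 ; units = mm
G90 ; absolute positioning
G28 ; home
; layer 1
G0 Z8.40
G0 X18.10 Y14.46
G1 X11.19 Y19.24
G1 X3.15 Y16.82
G1 X0.02 Y9.03
G1 X4.17 Y1.72
G1 X12.47 Y0.41
G1 X18.66 Y6.08
G1 X18.10 Y14.46
; layer 2
G0 Z16.81
G0 X18.10 Y14.46
G1 X11.19 Y19.24
G1 X3.15 Y16.82
G1 X0.02 Y9.03
G1 X4.17 Y1.72
G1 X12.47 Y0.41
G1 X18.66 Y6.08
G1 X18.10 Y14.46
; layer 3
G0 Z25.21
G0 X18.10 Y14.46
G1 X11.19 Y19.24
G1 X3.15 Y16.82
G1 X0.02 Y9.03
G1 X4.17 Y1.72
G1 X12.47 Y0.41
G1 X18.66 Y6.08
G1 X18.10 Y14.46
M2 ; end

The solid is a regular 7-sided prism (a cylinder approximated with 7 flat sides), circumscribed radius ≈ 9.68 mm, height ≈ 25.2 mm. Slicing at Δz = 8.40 mm — 3 equal slices spanning the solid's height, so layer i sits at z = i·h/3 — gives 3 non-empty perimeters. Each is a 7-segment closed polygon; G0 lifts to the layer z and rapids to the start vertex, then G1 traces the edges.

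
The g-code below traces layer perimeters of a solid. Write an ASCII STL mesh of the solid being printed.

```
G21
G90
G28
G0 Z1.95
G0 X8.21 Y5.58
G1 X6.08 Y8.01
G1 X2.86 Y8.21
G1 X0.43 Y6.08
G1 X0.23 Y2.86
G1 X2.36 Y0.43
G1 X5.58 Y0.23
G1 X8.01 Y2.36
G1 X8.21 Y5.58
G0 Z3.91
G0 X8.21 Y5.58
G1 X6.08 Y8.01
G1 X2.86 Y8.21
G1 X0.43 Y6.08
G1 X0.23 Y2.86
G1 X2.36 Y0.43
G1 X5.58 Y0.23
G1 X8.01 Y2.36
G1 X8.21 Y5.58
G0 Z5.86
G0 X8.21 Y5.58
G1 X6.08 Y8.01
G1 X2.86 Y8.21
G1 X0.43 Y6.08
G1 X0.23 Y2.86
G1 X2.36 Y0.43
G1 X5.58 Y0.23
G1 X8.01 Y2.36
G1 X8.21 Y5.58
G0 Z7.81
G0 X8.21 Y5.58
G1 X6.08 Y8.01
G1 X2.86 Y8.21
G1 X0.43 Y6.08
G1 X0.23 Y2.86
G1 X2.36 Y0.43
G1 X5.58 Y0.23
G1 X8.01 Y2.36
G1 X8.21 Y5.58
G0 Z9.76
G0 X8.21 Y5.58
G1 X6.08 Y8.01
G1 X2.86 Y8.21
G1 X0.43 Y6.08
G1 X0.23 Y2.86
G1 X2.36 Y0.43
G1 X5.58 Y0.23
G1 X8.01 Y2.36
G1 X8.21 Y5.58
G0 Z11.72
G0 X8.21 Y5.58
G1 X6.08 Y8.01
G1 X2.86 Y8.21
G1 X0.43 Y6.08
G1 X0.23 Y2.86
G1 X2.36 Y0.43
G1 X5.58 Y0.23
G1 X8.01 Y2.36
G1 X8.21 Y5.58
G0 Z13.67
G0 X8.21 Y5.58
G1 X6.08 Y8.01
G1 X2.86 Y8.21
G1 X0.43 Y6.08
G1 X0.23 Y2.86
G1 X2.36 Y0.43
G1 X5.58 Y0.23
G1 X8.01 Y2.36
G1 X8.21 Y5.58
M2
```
solid part
  facet normal 0.0000 0.0000 -1.0000
    outer loop
      vertex 2.86 8.21 0.00
      vertex 6.08 8.01 0.00
      vertex 8.21 5.58 0.00
    endloop
  endfacet
  facet normal 0.0000 0.0000 -1.0000
    outer loop
      vertex 0.43 6.08 0.00
      vertex 2.86 8.21 0.00
      vertex 8.21 5.58 0.00
    endloop
  endfacet
  facet normal 0.0000 0.0000 -1.0000
    outer loop
      vertex 0.23 2.86 0.00
      vertex 0.43 6.08 0.00
      vertex 8.21 5.58 0.00
    endloop
  endfacet
  facet normal 0.0000 0.0000 -1.0000
    outer loop
      vertex 2.36 0.43 0.00
      vertex 0.23 2.86 0.00
      vertex 8.21 5.58 0.00
    endloop
  endfacet
  facet normal 0.0000 0.0000 -1.0000
    outer loop
      vertex 5.58 0.23 0.00
      vertex 2.36 0.43 0.00
      vertex 8.21 5.58 0.00
    endloop
  endfacet
  facet normal 0.0000 0.0000 -1.0000
    outer loop
      vertex 8.01 2.36 0.00
      vertex 5.58 0.23 0.00
      vertex 8.21 5.58 0.00
    endloop
  endfacet
  facet normal 0.0000 0.0000 1.0000
    outer loop
      vertex 8.21 5.58 13.67
      vertex 6.08 8.01 13.67
      vertex 2.86 8.21 13.67
    endloop
  endfacet
  facet normal 0.0000 0.0000 1.0000
    outer loop
      vertex 8.21 5.58 13.67
      vertex 2.86 8.21 13.67
      vertex 0.43 6.08 13.67
    endloop
  endfacet
  facet normal 0.0000 0.0000 1.0000
    outer loop
      vertex 8.21 5.58 13.67
      vertex 0.43 6.08 13.67
      vertex 0.23 2.86 13.67
    endloop
  endfacet
  facet normal 0.0000 0.0000 1.0000
    outer loop
      vertex 8.21 5.58 13.67
      vertex 0.23 2.86 13.67
      vertex 2.36 0.43 13.67
    endloop
  endfacet
  facet normal 0.0000 0.0000 1.0000
    outer loop
      vertex 8.21 5.58 13.67
      vertex 2.36 0.43 13.67
      vertex 5.58 0.23 13.67
    endloop
  endfacet
  facet normal 0.0000 0.0000 1.0000
    outer loop
      vertex 8.21 5.58 13.67
      vertex 5.58 0.23 13.67
      vertex 8.01 2.36 13.67
    endloop
  endfacet
  facet normal 0.7520 0.6592 0.0000
    outer loop
      vertex 8.21 5.58 0.00
      vertex 6.08 8.01 0.00
      vertex 6.08 8.01 13.67
    endloop
  endfacet
  facet normal 0.7520 0.6592 0.0000
    outer loop
      vertex 8.21 5.58 0.00
      vertex 6.08 8.01 13.67
      vertex 8.21 5.58 13.67
    endloop
  endfacet
  facet normal 0.0620 0.9981 0.0000
    outer loop
      vertex 6.08 8.01 0.00
      vertex 2.86 8.21 0.00
      vertex 2.86 8.21 13.67
    endloop
  endfacet
  facet normal 0.0620 0.9981 0.0000
    outer loop
      vertex 6.08 8.01 0.00
      vertex 2.86 8.21 13.67
      vertex 6.08 8.01 13.67
    endloop
  endfacet
  facet normal -0.6592 0.7520 0.0000
    outer loop
      vertex 2.86 8.21 0.00
      vertex 0.43 6.08 0.00
      vertex 0.43 6.08 13.67
    endloop
  endfacet
  facet normal -0.6592 0.7520 0.0000
    outer loop
      vertex 2.86 8.21 0.00
      vertex 0.43 6.08 13.67
      vertex 2.86 8.21 13.67
    endloop
  endfacet
  facet normal -0.9981 0.0620 0.0000
    outer loop
      vertex 0.43 6.08 0.00
      vertex 0.23 2.86 0.00
      vertex 0.23 2.86 13.67
    endloop
  endfacet
  facet normal -0.9981 0.0620 0.0000
    outer loop
      vertex 0.43 6.08 0.00
      vertex 0.23 2.86 13.67
      vertex 0.43 6.08 13.67
    endloop
  endfacet
  facet normal -0.7520 -0.6592 0.0000
    outer loop
      vertex 0.23 2.86 0.00
      vertex 2.36 0.43 0.00
      vertex 2.36 0.43 13.67
    endloop
  endfacet
  facet normal -0.7520 -0.6592 0.0000
    outer loop
      vertex 0.23 2.86 0.00
      vertex 2.36 0.43 13.67
      vertex 0.23 2.86 13.67
    endloop
  endfacet
  facet normal -0.0620 -0.9981 0.0000
    outer loop
      vertex 2.36 0.43 0.00
      vertex 5.58 0.23 0.00
      vertex 5.58 0.23 13.67
    endloop
  endfacet
  facet normal -0.0620 -0.9981 0.0000
    outer loop
      vertex 2.36 0.43 0.00
      vertex 5.58 0.23 13.67
      vertex 2.36 0.43 13.67
    endloop
  endfacet
  facet normal 0.6592 -0.7520 0.0000
    outer loop
      vertex 5.58 0.23 0.00
      vertex 8.01 2.36 0.00
      vertex 8.01 2.36 13.67
    endloop
  endfacet
  facet normal 0.6592 -0.7520 0.0000
    outer loop
      vertex 5.58 0.23 0.00
      vertex 8.01 2.36 13.67
      vertex 5.58 0.23 13.67
    endloop
  endfacet
  facet normal 0.9981 -0.0620 0.0000
    outer loop
      vertex 8.01 2.36 0.00
      vertex 8.21 5.58 0.00
      vertex 8.21 5.58 13.67
    endloop
  endfacet
  facet normal 0.9981 -0.0620 0.0000
    outer loop
      vertex 8.01 2.36 0.00
      vertex 8.21 5.58 13.67
      vertex 8.01 2.36 13.67
    endloop
  endfacet
endsolid part

The G0 Z moves step by Δz≈1.95 mm. Every layer's G1 loop is the same polygon, so the solid is a straight extrusion of it from z=0 to z≈13.7. Closing with flat bottom and top caps and triangulating gives 28 facets — a regular 8-sided prism (a cylinder approximated with 8 flat sides), circumscribed radius ≈ 4.22 mm, height ≈ 13.7 mm.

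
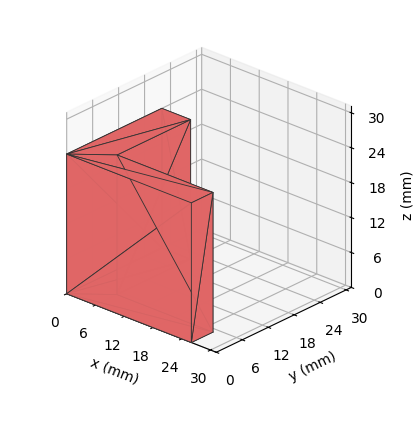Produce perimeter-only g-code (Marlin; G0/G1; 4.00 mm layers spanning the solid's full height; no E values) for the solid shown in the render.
Reading the render: the shape is an L-shaped prism: outer 26 × 22 mm, arm thicknesses ≈ 5 mm (horizontal) and 6 mm (vertical), extruded 24 mm in z (dimensions read to the nearest mm from the axis ticks). For the g-code, the solid's height is divided into equal slices at the stated Δz and each level perimeter traced with G1 moves after a G0 lift.

; perimeter-only toolpath
G21 ; units = mm
G90 ; absolute positioning
G28 ; home
; layer 1
G0 Z4.00
G0 X0.00 Y0.00
G1 X26.00 Y0.00
G1 X26.00 Y5.00
G1 X6.00 Y5.00
G1 X6.00 Y22.00
G1 X0.00 Y22.00
G1 X0.00 Y0.00
; layer 2
G0 Z8.00
G0 X0.00 Y0.00
G1 X26.00 Y0.00
G1 X26.00 Y5.00
G1 X6.00 Y5.00
G1 X6.00 Y22.00
G1 X0.00 Y22.00
G1 X0.00 Y0.00
; layer 3
G0 Z12.00
G0 X0.00 Y0.00
G1 X26.00 Y0.00
G1 X26.00 Y5.00
G1 X6.00 Y5.00
G1 X6.00 Y22.00
G1 X0.00 Y22.00
G1 X0.00 Y0.00
; layer 4
G0 Z16.00
G0 X0.00 Y0.00
G1 X26.00 Y0.00
G1 X26.00 Y5.00
G1 X6.00 Y5.00
G1 X6.00 Y22.00
G1 X0.00 Y22.00
G1 X0.00 Y0.00
; layer 5
G0 Z20.00
G0 X0.00 Y0.00
G1 X26.00 Y0.00
G1 X26.00 Y5.00
G1 X6.00 Y5.00
G1 X6.00 Y22.00
G1 X0.00 Y22.00
G1 X0.00 Y0.00
; layer 6
G0 Z24.00
G0 X0.00 Y0.00
G1 X26.00 Y0.00
G1 X26.00 Y5.00
G1 X6.00 Y5.00
G1 X6.00 Y22.00
G1 X0.00 Y22.00
G1 X0.00 Y0.00
M2 ; end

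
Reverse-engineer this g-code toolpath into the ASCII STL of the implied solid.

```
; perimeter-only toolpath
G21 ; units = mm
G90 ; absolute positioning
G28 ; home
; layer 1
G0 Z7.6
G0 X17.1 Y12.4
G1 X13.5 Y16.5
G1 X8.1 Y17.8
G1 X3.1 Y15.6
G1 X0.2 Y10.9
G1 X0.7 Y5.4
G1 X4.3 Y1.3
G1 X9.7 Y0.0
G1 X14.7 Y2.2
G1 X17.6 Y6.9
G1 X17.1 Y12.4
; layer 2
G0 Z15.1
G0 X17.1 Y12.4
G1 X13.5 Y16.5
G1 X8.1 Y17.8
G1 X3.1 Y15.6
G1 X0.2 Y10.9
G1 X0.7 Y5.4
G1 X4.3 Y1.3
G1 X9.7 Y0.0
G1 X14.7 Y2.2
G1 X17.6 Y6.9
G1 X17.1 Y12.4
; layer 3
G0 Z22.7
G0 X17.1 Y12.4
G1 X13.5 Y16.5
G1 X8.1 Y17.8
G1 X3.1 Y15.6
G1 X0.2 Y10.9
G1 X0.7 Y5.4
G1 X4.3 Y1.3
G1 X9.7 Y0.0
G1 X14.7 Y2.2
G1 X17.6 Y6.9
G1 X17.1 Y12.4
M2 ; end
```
solid part
  facet normal 0.0000 0.0000 -1.0000
    outer loop
      vertex 8.1 17.8 0.0
      vertex 13.5 16.5 0.0
      vertex 17.1 12.4 0.0
    endloop
  endfacet
  facet normal 0.0000 0.0000 -1.0000
    outer loop
      vertex 3.1 15.6 0.0
      vertex 8.1 17.8 0.0
      vertex 17.1 12.4 0.0
    endloop
  endfacet
  facet normal 0.0000 0.0000 -1.0000
    outer loop
      vertex 0.2 10.9 0.0
      vertex 3.1 15.6 0.0
      vertex 17.1 12.4 0.0
    endloop
  endfacet
  facet normal 0.0000 0.0000 -1.0000
    outer loop
      vertex 0.7 5.4 0.0
      vertex 0.2 10.9 0.0
      vertex 17.1 12.4 0.0
    endloop
  endfacet
  facet normal 0.0000 0.0000 -1.0000
    outer loop
      vertex 4.3 1.3 0.0
      vertex 0.7 5.4 0.0
      vertex 17.1 12.4 0.0
    endloop
  endfacet
  facet normal 0.0000 0.0000 -1.0000
    outer loop
      vertex 9.7 0.0 0.0
      vertex 4.3 1.3 0.0
      vertex 17.1 12.4 0.0
    endloop
  endfacet
  facet normal 0.0000 0.0000 -1.0000
    outer loop
      vertex 14.7 2.2 0.0
      vertex 9.7 0.0 0.0
      vertex 17.1 12.4 0.0
    endloop
  endfacet
  facet normal 0.0000 0.0000 -1.0000
    outer loop
      vertex 17.6 6.9 0.0
      vertex 14.7 2.2 0.0
      vertex 17.1 12.4 0.0
    endloop
  endfacet
  facet normal 0.0000 0.0000 1.0000
    outer loop
      vertex 17.1 12.4 22.7
      vertex 13.5 16.5 22.7
      vertex 8.1 17.8 22.7
    endloop
  endfacet
  facet normal 0.0000 0.0000 1.0000
    outer loop
      vertex 17.1 12.4 22.7
      vertex 8.1 17.8 22.7
      vertex 3.1 15.6 22.7
    endloop
  endfacet
  facet normal 0.0000 0.0000 1.0000
    outer loop
      vertex 17.1 12.4 22.7
      vertex 3.1 15.6 22.7
      vertex 0.2 10.9 22.7
    endloop
  endfacet
  facet normal 0.0000 0.0000 1.0000
    outer loop
      vertex 17.1 12.4 22.7
      vertex 0.2 10.9 22.7
      vertex 0.7 5.4 22.7
    endloop
  endfacet
  facet normal 0.0000 0.0000 1.0000
    outer loop
      vertex 17.1 12.4 22.7
      vertex 0.7 5.4 22.7
      vertex 4.3 1.3 22.7
    endloop
  endfacet
  facet normal 0.0000 0.0000 1.0000
    outer loop
      vertex 17.1 12.4 22.7
      vertex 4.3 1.3 22.7
      vertex 9.7 0.0 22.7
    endloop
  endfacet
  facet normal 0.0000 0.0000 1.0000
    outer loop
      vertex 17.1 12.4 22.7
      vertex 9.7 0.0 22.7
      vertex 14.7 2.2 22.7
    endloop
  endfacet
  facet normal 0.0000 0.0000 1.0000
    outer loop
      vertex 17.1 12.4 22.7
      vertex 14.7 2.2 22.7
      vertex 17.6 6.9 22.7
    endloop
  endfacet
  facet normal 0.7514 0.6598 0.0000
    outer loop
      vertex 17.1 12.4 0.0
      vertex 13.5 16.5 0.0
      vertex 13.5 16.5 22.7
    endloop
  endfacet
  facet normal 0.7514 0.6598 0.0000
    outer loop
      vertex 17.1 12.4 0.0
      vertex 13.5 16.5 22.7
      vertex 17.1 12.4 22.7
    endloop
  endfacet
  facet normal 0.2341 0.9722 0.0000
    outer loop
      vertex 13.5 16.5 0.0
      vertex 8.1 17.8 0.0
      vertex 8.1 17.8 22.7
    endloop
  endfacet
  facet normal 0.2341 0.9722 0.0000
    outer loop
      vertex 13.5 16.5 0.0
      vertex 8.1 17.8 22.7
      vertex 13.5 16.5 22.7
    endloop
  endfacet
  facet normal -0.4027 0.9153 0.0000
    outer loop
      vertex 8.1 17.8 0.0
      vertex 3.1 15.6 0.0
      vertex 3.1 15.6 22.7
    endloop
  endfacet
  facet normal -0.4027 0.9153 0.0000
    outer loop
      vertex 8.1 17.8 0.0
      vertex 3.1 15.6 22.7
      vertex 8.1 17.8 22.7
    endloop
  endfacet
  facet normal -0.8510 0.5251 0.0000
    outer loop
      vertex 3.1 15.6 0.0
      vertex 0.2 10.9 0.0
      vertex 0.2 10.9 22.7
    endloop
  endfacet
  facet normal -0.8510 0.5251 0.0000
    outer loop
      vertex 3.1 15.6 0.0
      vertex 0.2 10.9 22.7
      vertex 3.1 15.6 22.7
    endloop
  endfacet
  facet normal -0.9959 -0.0905 0.0000
    outer loop
      vertex 0.2 10.9 0.0
      vertex 0.7 5.4 0.0
      vertex 0.7 5.4 22.7
    endloop
  endfacet
  facet normal -0.9959 -0.0905 0.0000
    outer loop
      vertex 0.2 10.9 0.0
      vertex 0.7 5.4 22.7
      vertex 0.2 10.9 22.7
    endloop
  endfacet
  facet normal -0.7514 -0.6598 0.0000
    outer loop
      vertex 0.7 5.4 0.0
      vertex 4.3 1.3 0.0
      vertex 4.3 1.3 22.7
    endloop
  endfacet
  facet normal -0.7514 -0.6598 0.0000
    outer loop
      vertex 0.7 5.4 0.0
      vertex 4.3 1.3 22.7
      vertex 0.7 5.4 22.7
    endloop
  endfacet
  facet normal -0.2341 -0.9722 0.0000
    outer loop
      vertex 4.3 1.3 0.0
      vertex 9.7 0.0 0.0
      vertex 9.7 0.0 22.7
    endloop
  endfacet
  facet normal -0.2341 -0.9722 0.0000
    outer loop
      vertex 4.3 1.3 0.0
      vertex 9.7 0.0 22.7
      vertex 4.3 1.3 22.7
    endloop
  endfacet
  facet normal 0.4027 -0.9153 0.0000
    outer loop
      vertex 9.7 0.0 0.0
      vertex 14.7 2.2 0.0
      vertex 14.7 2.2 22.7
    endloop
  endfacet
  facet normal 0.4027 -0.9153 0.0000
    outer loop
      vertex 9.7 0.0 0.0
      vertex 14.7 2.2 22.7
      vertex 9.7 0.0 22.7
    endloop
  endfacet
  facet normal 0.8510 -0.5251 0.0000
    outer loop
      vertex 14.7 2.2 0.0
      vertex 17.6 6.9 0.0
      vertex 17.6 6.9 22.7
    endloop
  endfacet
  facet normal 0.8510 -0.5251 0.0000
    outer loop
      vertex 14.7 2.2 0.0
      vertex 17.6 6.9 22.7
      vertex 14.7 2.2 22.7
    endloop
  endfacet
  facet normal 0.9959 0.0905 0.0000
    outer loop
      vertex 17.6 6.9 0.0
      vertex 17.1 12.4 0.0
      vertex 17.1 12.4 22.7
    endloop
  endfacet
  facet normal 0.9959 0.0905 0.0000
    outer loop
      vertex 17.6 6.9 0.0
      vertex 17.1 12.4 22.7
      vertex 17.6 6.9 22.7
    endloop
  endfacet
endsolid part

The G0 Z moves step by Δz≈7.6 mm. Every layer's G1 loop is the same polygon, so the solid is a straight extrusion of it from z=0 to z≈22.7. Closing with flat bottom and top caps and triangulating gives 36 facets — a regular 10-sided prism (a cylinder approximated with 10 flat sides), circumscribed radius ≈ 8.9 mm, height ≈ 22.7 mm.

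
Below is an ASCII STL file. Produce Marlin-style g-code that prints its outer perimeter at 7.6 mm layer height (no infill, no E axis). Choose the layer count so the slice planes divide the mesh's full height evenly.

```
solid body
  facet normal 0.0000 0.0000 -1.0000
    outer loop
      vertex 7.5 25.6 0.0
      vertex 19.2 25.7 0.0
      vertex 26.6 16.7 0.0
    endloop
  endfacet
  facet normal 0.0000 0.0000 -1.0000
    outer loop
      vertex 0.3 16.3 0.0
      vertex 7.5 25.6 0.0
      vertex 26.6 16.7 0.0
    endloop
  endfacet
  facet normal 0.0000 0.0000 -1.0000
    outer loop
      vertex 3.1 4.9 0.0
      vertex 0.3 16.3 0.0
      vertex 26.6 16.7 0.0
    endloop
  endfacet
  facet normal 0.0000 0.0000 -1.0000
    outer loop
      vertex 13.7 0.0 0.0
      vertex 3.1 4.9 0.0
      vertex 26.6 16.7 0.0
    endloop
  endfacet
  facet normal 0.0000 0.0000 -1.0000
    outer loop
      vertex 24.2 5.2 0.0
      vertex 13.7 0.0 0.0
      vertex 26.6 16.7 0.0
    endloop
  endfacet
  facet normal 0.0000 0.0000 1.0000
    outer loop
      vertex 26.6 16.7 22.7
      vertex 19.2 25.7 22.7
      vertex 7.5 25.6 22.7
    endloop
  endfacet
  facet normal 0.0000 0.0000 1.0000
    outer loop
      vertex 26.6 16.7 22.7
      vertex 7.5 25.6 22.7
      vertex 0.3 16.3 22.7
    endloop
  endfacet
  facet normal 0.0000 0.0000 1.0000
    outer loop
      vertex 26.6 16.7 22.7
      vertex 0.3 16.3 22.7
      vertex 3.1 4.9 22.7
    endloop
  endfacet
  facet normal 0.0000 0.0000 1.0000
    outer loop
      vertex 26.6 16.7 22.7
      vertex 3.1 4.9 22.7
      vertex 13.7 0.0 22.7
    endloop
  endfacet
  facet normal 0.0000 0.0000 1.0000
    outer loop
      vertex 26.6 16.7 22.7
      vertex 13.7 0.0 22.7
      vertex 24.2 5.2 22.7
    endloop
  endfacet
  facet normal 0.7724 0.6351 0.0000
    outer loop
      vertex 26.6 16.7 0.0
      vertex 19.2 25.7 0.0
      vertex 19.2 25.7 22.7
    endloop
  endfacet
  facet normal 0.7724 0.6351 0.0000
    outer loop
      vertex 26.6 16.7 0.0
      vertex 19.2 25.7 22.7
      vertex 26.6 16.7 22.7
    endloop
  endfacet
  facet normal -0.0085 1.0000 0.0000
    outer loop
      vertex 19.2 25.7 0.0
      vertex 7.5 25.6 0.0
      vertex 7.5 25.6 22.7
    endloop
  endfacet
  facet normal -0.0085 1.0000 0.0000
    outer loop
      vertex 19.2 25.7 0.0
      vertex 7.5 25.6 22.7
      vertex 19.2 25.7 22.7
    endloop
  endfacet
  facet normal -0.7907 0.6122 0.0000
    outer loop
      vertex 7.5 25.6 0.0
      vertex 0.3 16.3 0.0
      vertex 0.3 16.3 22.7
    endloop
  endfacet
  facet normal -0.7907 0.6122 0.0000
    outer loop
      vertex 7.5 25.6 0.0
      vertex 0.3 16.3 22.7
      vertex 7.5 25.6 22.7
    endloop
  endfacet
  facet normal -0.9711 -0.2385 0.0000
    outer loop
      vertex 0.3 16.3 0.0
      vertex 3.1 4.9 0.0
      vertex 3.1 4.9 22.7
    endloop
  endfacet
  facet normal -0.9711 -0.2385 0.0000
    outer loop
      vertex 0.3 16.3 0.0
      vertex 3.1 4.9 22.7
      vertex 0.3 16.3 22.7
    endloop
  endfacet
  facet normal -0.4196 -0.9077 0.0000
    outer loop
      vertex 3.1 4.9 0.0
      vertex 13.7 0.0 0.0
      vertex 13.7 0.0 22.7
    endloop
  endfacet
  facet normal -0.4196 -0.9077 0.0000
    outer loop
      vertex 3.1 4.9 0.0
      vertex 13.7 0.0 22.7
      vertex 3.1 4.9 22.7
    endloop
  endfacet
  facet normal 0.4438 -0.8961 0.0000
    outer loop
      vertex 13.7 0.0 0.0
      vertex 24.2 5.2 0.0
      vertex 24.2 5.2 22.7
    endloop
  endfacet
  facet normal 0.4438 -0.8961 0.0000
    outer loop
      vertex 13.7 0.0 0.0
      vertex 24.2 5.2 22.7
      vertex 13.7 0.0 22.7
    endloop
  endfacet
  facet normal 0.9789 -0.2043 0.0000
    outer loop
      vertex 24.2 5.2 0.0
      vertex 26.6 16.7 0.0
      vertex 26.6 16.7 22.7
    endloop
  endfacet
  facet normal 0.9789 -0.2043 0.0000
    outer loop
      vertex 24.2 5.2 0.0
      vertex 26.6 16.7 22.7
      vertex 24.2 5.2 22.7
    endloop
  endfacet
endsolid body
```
; perimeter-only toolpath
G21 ; units = mm
G90 ; absolute positioning
G28 ; home
; layer 1
G0 Z7.6
G0 X26.6 Y16.7
G1 X19.2 Y25.7
G1 X7.5 Y25.6
G1 X0.3 Y16.3
G1 X3.1 Y4.9
G1 X13.7 Y0.0
G1 X24.2 Y5.2
G1 X26.6 Y16.7
; layer 2
G0 Z15.1
G0 X26.6 Y16.7
G1 X19.2 Y25.7
G1 X7.5 Y25.6
G1 X0.3 Y16.3
G1 X3.1 Y4.9
G1 X13.7 Y0.0
G1 X24.2 Y5.2
G1 X26.6 Y16.7
; layer 3
G0 Z22.7
G0 X26.6 Y16.7
G1 X19.2 Y25.7
G1 X7.5 Y25.6
G1 X0.3 Y16.3
G1 X3.1 Y4.9
G1 X13.7 Y0.0
G1 X24.2 Y5.2
G1 X26.6 Y16.7
M2 ; end

The solid is a regular 7-sided prism (a cylinder approximated with 7 flat sides), circumscribed radius ≈ 13.5 mm, height ≈ 22.7 mm. Slicing at Δz = 7.6 mm — 3 equal slices spanning the solid's height, so layer i sits at z = i·h/3 — gives 3 non-empty perimeters. Each is a 7-segment closed polygon; G0 lifts to the layer z and rapids to the start vertex, then G1 traces the edges.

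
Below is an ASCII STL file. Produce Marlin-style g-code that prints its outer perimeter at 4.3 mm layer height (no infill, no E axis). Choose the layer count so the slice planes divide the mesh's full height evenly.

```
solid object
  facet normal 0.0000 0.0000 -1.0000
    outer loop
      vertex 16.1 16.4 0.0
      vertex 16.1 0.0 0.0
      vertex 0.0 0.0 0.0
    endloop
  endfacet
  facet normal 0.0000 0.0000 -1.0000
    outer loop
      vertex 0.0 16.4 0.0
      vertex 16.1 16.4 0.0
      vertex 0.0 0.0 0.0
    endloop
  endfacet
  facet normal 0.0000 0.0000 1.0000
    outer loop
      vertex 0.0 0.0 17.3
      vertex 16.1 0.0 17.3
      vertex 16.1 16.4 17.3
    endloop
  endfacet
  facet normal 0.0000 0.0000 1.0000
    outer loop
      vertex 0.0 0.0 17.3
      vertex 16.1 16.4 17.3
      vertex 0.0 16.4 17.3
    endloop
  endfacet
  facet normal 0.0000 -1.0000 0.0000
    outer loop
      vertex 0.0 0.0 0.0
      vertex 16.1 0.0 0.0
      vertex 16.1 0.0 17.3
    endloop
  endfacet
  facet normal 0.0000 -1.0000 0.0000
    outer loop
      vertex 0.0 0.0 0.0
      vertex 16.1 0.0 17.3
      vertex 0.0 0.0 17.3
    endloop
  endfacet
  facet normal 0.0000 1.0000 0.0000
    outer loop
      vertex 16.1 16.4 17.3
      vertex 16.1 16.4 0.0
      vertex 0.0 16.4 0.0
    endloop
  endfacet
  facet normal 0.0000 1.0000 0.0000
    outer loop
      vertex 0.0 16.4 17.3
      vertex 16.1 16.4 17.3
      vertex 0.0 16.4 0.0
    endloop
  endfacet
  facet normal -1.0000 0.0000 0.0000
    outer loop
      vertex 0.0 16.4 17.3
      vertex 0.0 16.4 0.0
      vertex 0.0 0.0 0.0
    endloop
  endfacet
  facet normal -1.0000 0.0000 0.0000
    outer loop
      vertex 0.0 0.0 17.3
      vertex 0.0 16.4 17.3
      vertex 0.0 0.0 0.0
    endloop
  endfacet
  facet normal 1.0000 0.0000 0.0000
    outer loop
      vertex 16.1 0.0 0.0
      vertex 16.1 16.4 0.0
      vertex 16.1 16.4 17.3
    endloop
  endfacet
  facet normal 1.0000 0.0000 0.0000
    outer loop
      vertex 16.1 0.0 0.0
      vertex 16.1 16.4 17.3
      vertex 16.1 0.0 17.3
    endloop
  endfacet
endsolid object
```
; perimeter-only toolpath
G21 ; units = mm
G90 ; absolute positioning
G28 ; home
; layer 1
G0 Z4.3
G0 X0.0 Y0.0
G1 X16.1 Y0.0
G1 X16.1 Y16.4
G1 X0.0 Y16.4
G1 X0.0 Y0.0
; layer 2
G0 Z8.7
G0 X0.0 Y0.0
G1 X16.1 Y0.0
G1 X16.1 Y16.4
G1 X0.0 Y16.4
G1 X0.0 Y0.0
; layer 3
G0 Z13.0
G0 X0.0 Y0.0
G1 X16.1 Y0.0
G1 X16.1 Y16.4
G1 X0.0 Y16.4
G1 X0.0 Y0.0
; layer 4
G0 Z17.3
G0 X0.0 Y0.0
G1 X16.1 Y0.0
G1 X16.1 Y16.4
G1 X0.0 Y16.4
G1 X0.0 Y0.0
M2 ; end

The solid is a rectangular box, roughly 16.1 × 16.4 mm footprint and 17.3 mm tall. Slicing at Δz = 4.3 mm — 4 equal slices spanning the solid's height, so layer i sits at z = i·h/4 — gives 4 non-empty perimeters. Each is a 4-segment closed polygon; G0 lifts to the layer z and rapids to the start vertex, then G1 traces the edges.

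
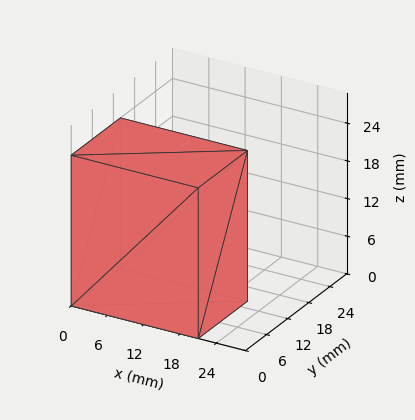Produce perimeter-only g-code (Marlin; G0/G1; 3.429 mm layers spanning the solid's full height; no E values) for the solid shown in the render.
Reading the render: the shape is a rectangular box, roughly 21 × 14 mm footprint and 24 mm tall (dimensions read to the nearest mm from the axis ticks). For the g-code, the solid's height is divided into equal slices at the stated Δz and each level perimeter traced with G1 moves after a G0 lift.

; perimeter-only toolpath
G21 ; units = mm
G90 ; absolute positioning
G28 ; home
; layer 1
G0 Z3.429
G0 X0.000 Y0.000
G1 X21.000 Y0.000
G1 X21.000 Y14.000
G1 X0.000 Y14.000
G1 X0.000 Y0.000
; layer 2
G0 Z6.857
G0 X0.000 Y0.000
G1 X21.000 Y0.000
G1 X21.000 Y14.000
G1 X0.000 Y14.000
G1 X0.000 Y0.000
; layer 3
G0 Z10.286
G0 X0.000 Y0.000
G1 X21.000 Y0.000
G1 X21.000 Y14.000
G1 X0.000 Y14.000
G1 X0.000 Y0.000
; layer 4
G0 Z13.714
G0 X0.000 Y0.000
G1 X21.000 Y0.000
G1 X21.000 Y14.000
G1 X0.000 Y14.000
G1 X0.000 Y0.000
; layer 5
G0 Z17.143
G0 X0.000 Y0.000
G1 X21.000 Y0.000
G1 X21.000 Y14.000
G1 X0.000 Y14.000
G1 X0.000 Y0.000
; layer 6
G0 Z20.571
G0 X0.000 Y0.000
G1 X21.000 Y0.000
G1 X21.000 Y14.000
G1 X0.000 Y14.000
G1 X0.000 Y0.000
; layer 7
G0 Z24.000
G0 X0.000 Y0.000
G1 X21.000 Y0.000
G1 X21.000 Y14.000
G1 X0.000 Y14.000
G1 X0.000 Y0.000
M2 ; end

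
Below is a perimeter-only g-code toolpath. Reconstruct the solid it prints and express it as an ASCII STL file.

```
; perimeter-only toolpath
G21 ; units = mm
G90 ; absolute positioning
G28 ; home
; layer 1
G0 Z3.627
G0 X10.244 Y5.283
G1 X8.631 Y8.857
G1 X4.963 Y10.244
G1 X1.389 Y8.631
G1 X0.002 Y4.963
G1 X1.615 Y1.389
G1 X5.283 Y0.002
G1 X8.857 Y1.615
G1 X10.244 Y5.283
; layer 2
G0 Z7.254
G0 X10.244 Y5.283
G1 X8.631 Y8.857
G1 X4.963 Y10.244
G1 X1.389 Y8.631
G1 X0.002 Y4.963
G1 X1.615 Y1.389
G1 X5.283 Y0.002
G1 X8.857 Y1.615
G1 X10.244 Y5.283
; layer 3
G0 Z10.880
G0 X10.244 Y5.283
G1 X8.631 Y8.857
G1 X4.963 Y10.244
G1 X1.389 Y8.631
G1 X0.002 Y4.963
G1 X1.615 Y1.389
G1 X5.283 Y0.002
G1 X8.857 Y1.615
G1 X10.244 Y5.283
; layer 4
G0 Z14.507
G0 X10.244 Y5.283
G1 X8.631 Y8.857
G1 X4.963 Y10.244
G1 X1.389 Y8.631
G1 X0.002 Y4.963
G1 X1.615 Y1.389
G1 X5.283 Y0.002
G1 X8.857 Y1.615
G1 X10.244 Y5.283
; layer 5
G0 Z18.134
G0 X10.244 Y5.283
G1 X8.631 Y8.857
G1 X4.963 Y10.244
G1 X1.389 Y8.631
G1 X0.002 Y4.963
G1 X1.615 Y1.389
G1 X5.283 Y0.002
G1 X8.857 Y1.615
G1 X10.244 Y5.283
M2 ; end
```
solid part
  facet normal 0.0000 0.0000 -1.0000
    outer loop
      vertex 4.963 10.244 0.000
      vertex 8.631 8.857 0.000
      vertex 10.244 5.283 0.000
    endloop
  endfacet
  facet normal 0.0000 0.0000 -1.0000
    outer loop
      vertex 1.389 8.631 0.000
      vertex 4.963 10.244 0.000
      vertex 10.244 5.283 0.000
    endloop
  endfacet
  facet normal 0.0000 0.0000 -1.0000
    outer loop
      vertex 0.002 4.963 0.000
      vertex 1.389 8.631 0.000
      vertex 10.244 5.283 0.000
    endloop
  endfacet
  facet normal 0.0000 0.0000 -1.0000
    outer loop
      vertex 1.615 1.389 0.000
      vertex 0.002 4.963 0.000
      vertex 10.244 5.283 0.000
    endloop
  endfacet
  facet normal 0.0000 0.0000 -1.0000
    outer loop
      vertex 5.283 0.002 0.000
      vertex 1.615 1.389 0.000
      vertex 10.244 5.283 0.000
    endloop
  endfacet
  facet normal 0.0000 0.0000 -1.0000
    outer loop
      vertex 8.857 1.615 0.000
      vertex 5.283 0.002 0.000
      vertex 10.244 5.283 0.000
    endloop
  endfacet
  facet normal 0.0000 0.0000 1.0000
    outer loop
      vertex 10.244 5.283 18.134
      vertex 8.631 8.857 18.134
      vertex 4.963 10.244 18.134
    endloop
  endfacet
  facet normal 0.0000 0.0000 1.0000
    outer loop
      vertex 10.244 5.283 18.134
      vertex 4.963 10.244 18.134
      vertex 1.389 8.631 18.134
    endloop
  endfacet
  facet normal 0.0000 0.0000 1.0000
    outer loop
      vertex 10.244 5.283 18.134
      vertex 1.389 8.631 18.134
      vertex 0.002 4.963 18.134
    endloop
  endfacet
  facet normal 0.0000 0.0000 1.0000
    outer loop
      vertex 10.244 5.283 18.134
      vertex 0.002 4.963 18.134
      vertex 1.615 1.389 18.134
    endloop
  endfacet
  facet normal 0.0000 0.0000 1.0000
    outer loop
      vertex 10.244 5.283 18.134
      vertex 1.615 1.389 18.134
      vertex 5.283 0.002 18.134
    endloop
  endfacet
  facet normal 0.0000 0.0000 1.0000
    outer loop
      vertex 10.244 5.283 18.134
      vertex 5.283 0.002 18.134
      vertex 8.857 1.615 18.134
    endloop
  endfacet
  facet normal 0.9115 0.4114 0.0000
    outer loop
      vertex 10.244 5.283 0.000
      vertex 8.631 8.857 0.000
      vertex 8.631 8.857 18.134
    endloop
  endfacet
  facet normal 0.9115 0.4114 0.0000
    outer loop
      vertex 10.244 5.283 0.000
      vertex 8.631 8.857 18.134
      vertex 10.244 5.283 18.134
    endloop
  endfacet
  facet normal 0.3537 0.9354 0.0000
    outer loop
      vertex 8.631 8.857 0.000
      vertex 4.963 10.244 0.000
      vertex 4.963 10.244 18.134
    endloop
  endfacet
  facet normal 0.3537 0.9354 0.0000
    outer loop
      vertex 8.631 8.857 0.000
      vertex 4.963 10.244 18.134
      vertex 8.631 8.857 18.134
    endloop
  endfacet
  facet normal -0.4114 0.9115 0.0000
    outer loop
      vertex 4.963 10.244 0.000
      vertex 1.389 8.631 0.000
      vertex 1.389 8.631 18.134
    endloop
  endfacet
  facet normal -0.4114 0.9115 0.0000
    outer loop
      vertex 4.963 10.244 0.000
      vertex 1.389 8.631 18.134
      vertex 4.963 10.244 18.134
    endloop
  endfacet
  facet normal -0.9354 0.3537 0.0000
    outer loop
      vertex 1.389 8.631 0.000
      vertex 0.002 4.963 0.000
      vertex 0.002 4.963 18.134
    endloop
  endfacet
  facet normal -0.9354 0.3537 0.0000
    outer loop
      vertex 1.389 8.631 0.000
      vertex 0.002 4.963 18.134
      vertex 1.389 8.631 18.134
    endloop
  endfacet
  facet normal -0.9115 -0.4114 0.0000
    outer loop
      vertex 0.002 4.963 0.000
      vertex 1.615 1.389 0.000
      vertex 1.615 1.389 18.134
    endloop
  endfacet
  facet normal -0.9115 -0.4114 0.0000
    outer loop
      vertex 0.002 4.963 0.000
      vertex 1.615 1.389 18.134
      vertex 0.002 4.963 18.134
    endloop
  endfacet
  facet normal -0.3537 -0.9354 0.0000
    outer loop
      vertex 1.615 1.389 0.000
      vertex 5.283 0.002 0.000
      vertex 5.283 0.002 18.134
    endloop
  endfacet
  facet normal -0.3537 -0.9354 0.0000
    outer loop
      vertex 1.615 1.389 0.000
      vertex 5.283 0.002 18.134
      vertex 1.615 1.389 18.134
    endloop
  endfacet
  facet normal 0.4114 -0.9115 0.0000
    outer loop
      vertex 5.283 0.002 0.000
      vertex 8.857 1.615 0.000
      vertex 8.857 1.615 18.134
    endloop
  endfacet
  facet normal 0.4114 -0.9115 0.0000
    outer loop
      vertex 5.283 0.002 0.000
      vertex 8.857 1.615 18.134
      vertex 5.283 0.002 18.134
    endloop
  endfacet
  facet normal 0.9354 -0.3537 0.0000
    outer loop
      vertex 8.857 1.615 0.000
      vertex 10.244 5.283 0.000
      vertex 10.244 5.283 18.134
    endloop
  endfacet
  facet normal 0.9354 -0.3537 0.0000
    outer loop
      vertex 8.857 1.615 0.000
      vertex 10.244 5.283 18.134
      vertex 8.857 1.615 18.134
    endloop
  endfacet
endsolid part

The G0 Z moves step by Δz≈3.627 mm. Every layer's G1 loop is the same polygon, so the solid is a straight extrusion of it from z=0 to z≈18.1. Closing with flat bottom and top caps and triangulating gives 28 facets — a regular 8-sided prism (a cylinder approximated with 8 flat sides), circumscribed radius ≈ 5.12 mm, height ≈ 18.1 mm.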